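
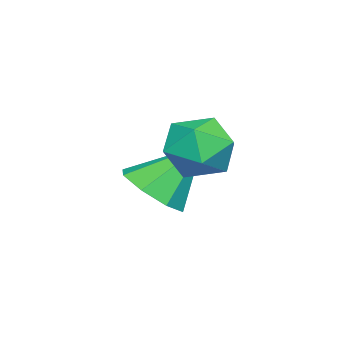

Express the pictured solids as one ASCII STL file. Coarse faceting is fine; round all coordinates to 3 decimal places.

solid 
facet normal 0.345 -0.554 -0.758
outer loop
vertex 1.882 -4.653 -1.243
vertex 1.352 -4.131 -1.866
vertex 2.25 -4.064 -1.506
endloop
endfacet
facet normal 0.561 0.019 0.827
outer loop
vertex 1.882 -4.653 -1.243
vertex 2.25 -4.064 -1.506
vertex 0.728 -3.129 -0.494
endloop
endfacet
facet normal 0.345 -0.555 -0.757
outer loop
vertex 2.25 -4.064 -1.506
vertex 1.352 -4.131 -1.866
vertex 2.092 -3.515 -1.98
endloop
endfacet
facet normal 0.666 0.588 0.459
outer loop
vertex 2.25 -4.064 -1.506
vertex 2.092 -3.515 -1.98
vertex 0.728 -3.129 -0.494
endloop
endfacet
facet normal 0.345 -0.554 -0.758
outer loop
vertex 2.092 -3.515 -1.98
vertex 1.352 -4.131 -1.866
vertex 1.5 -3.327 -2.387
endloop
endfacet
facet normal 0.291 0.957 0.019
outer loop
vertex 2.092 -3.515 -1.98
vertex 1.5 -3.327 -2.387
vertex 0.728 -3.129 -0.494
endloop
endfacet
facet normal 0.344 -0.554 -0.758
outer loop
vertex 1.5 -3.327 -2.387
vertex 1.352 -4.131 -1.866
vertex 0.822 -3.61 -2.488
endloop
endfacet
facet normal -0.344 0.909 -0.235
outer loop
vertex 1.5 -3.327 -2.387
vertex 0.822 -3.61 -2.488
vertex 0.728 -3.129 -0.494
endloop
endfacet
facet normal 0.345 -0.554 -0.758
outer loop
vertex 0.822 -3.61 -2.488
vertex 1.352 -4.131 -1.866
vertex 0.454 -4.199 -2.225
endloop
endfacet
facet normal -0.867 0.473 -0.155
outer loop
vertex 0.822 -3.61 -2.488
vertex 0.454 -4.199 -2.225
vertex 0.728 -3.129 -0.494
endloop
endfacet
facet normal 0.345 -0.554 -0.758
outer loop
vertex 0.454 -4.199 -2.225
vertex 1.352 -4.131 -1.866
vertex 0.612 -4.748 -1.752
endloop
endfacet
facet normal -0.972 -0.096 0.213
outer loop
vertex 0.454 -4.199 -2.225
vertex 0.612 -4.748 -1.752
vertex 0.728 -3.129 -0.494
endloop
endfacet
facet normal 0.345 -0.554 -0.758
outer loop
vertex 0.612 -4.748 -1.752
vertex 1.352 -4.131 -1.866
vertex 1.204 -4.936 -1.345
endloop
endfacet
facet normal -0.597 -0.465 0.654
outer loop
vertex 0.612 -4.748 -1.752
vertex 1.204 -4.936 -1.345
vertex 0.728 -3.129 -0.494
endloop
endfacet
facet normal 0.345 -0.554 -0.758
outer loop
vertex 1.204 -4.936 -1.345
vertex 1.352 -4.131 -1.866
vertex 1.882 -4.653 -1.243
endloop
endfacet
facet normal 0.038 -0.418 0.908
outer loop
vertex 1.204 -4.936 -1.345
vertex 1.882 -4.653 -1.243
vertex 0.728 -3.129 -0.494
endloop
endfacet
facet normal -0.473 -0.857 0.205
outer loop
vertex 2.583 -2.63 0.6
vertex 3.26 -3.112 0.148
vertex 3.343 -2.936 1.074
endloop
endfacet
facet normal -0.594 -0.371 0.714
outer loop
vertex 2.583 -2.63 0.6
vertex 3.343 -2.936 1.074
vertex 2.999 -2.069 1.238
endloop
endfacet
facet normal -0.892 0.201 0.405
outer loop
vertex 2.583 -2.63 0.6
vertex 2.999 -2.069 1.238
vertex 2.705 -1.711 0.413
endloop
endfacet
facet normal -0.954 0.067 -0.292
outer loop
vertex 2.583 -2.63 0.6
vertex 2.705 -1.711 0.413
vertex 2.866 -2.355 -0.26
endloop
endfacet
facet normal -0.695 -0.586 -0.416
outer loop
vertex 2.583 -2.63 0.6
vertex 2.866 -2.355 -0.26
vertex 3.26 -3.112 0.148
endloop
endfacet
facet normal 0.036 -0.172 0.984
outer loop
vertex 2.999 -2.069 1.238
vertex 3.343 -2.936 1.074
vertex 3.934 -2.205 1.18
endloop
endfacet
facet normal 0.233 -0.959 0.161
outer loop
vertex 3.343 -2.936 1.074
vertex 3.26 -3.112 0.148
vertex 4.095 -2.849 0.507
endloop
endfacet
facet normal -0.128 -0.521 -0.844
outer loop
vertex 3.26 -3.112 0.148
vertex 2.866 -2.355 -0.26
vertex 3.801 -2.491 -0.318
endloop
endfacet
facet normal -0.547 0.536 -0.643
outer loop
vertex 2.866 -2.355 -0.26
vertex 2.705 -1.711 0.413
vertex 3.457 -1.624 -0.154
endloop
endfacet
facet normal -0.446 0.752 0.485
outer loop
vertex 2.705 -1.711 0.413
vertex 2.999 -2.069 1.238
vertex 3.54 -1.448 0.772
endloop
endfacet
facet normal 0.954 -0.067 0.292
outer loop
vertex 4.217 -1.93 0.32
vertex 3.934 -2.205 1.18
vertex 4.095 -2.849 0.507
endloop
endfacet
facet normal 0.892 -0.201 -0.405
outer loop
vertex 4.217 -1.93 0.32
vertex 4.095 -2.849 0.507
vertex 3.801 -2.491 -0.318
endloop
endfacet
facet normal 0.594 0.371 -0.714
outer loop
vertex 4.217 -1.93 0.32
vertex 3.801 -2.491 -0.318
vertex 3.457 -1.624 -0.154
endloop
endfacet
facet normal 0.473 0.857 -0.205
outer loop
vertex 4.217 -1.93 0.32
vertex 3.457 -1.624 -0.154
vertex 3.54 -1.448 0.772
endloop
endfacet
facet normal 0.695 0.586 0.416
outer loop
vertex 4.217 -1.93 0.32
vertex 3.54 -1.448 0.772
vertex 3.934 -2.205 1.18
endloop
endfacet
facet normal 0.547 -0.536 0.643
outer loop
vertex 4.095 -2.849 0.507
vertex 3.934 -2.205 1.18
vertex 3.343 -2.936 1.074
endloop
endfacet
facet normal 0.446 -0.752 -0.485
outer loop
vertex 3.801 -2.491 -0.318
vertex 4.095 -2.849 0.507
vertex 3.26 -3.112 0.148
endloop
endfacet
facet normal -0.036 0.172 -0.984
outer loop
vertex 3.457 -1.624 -0.154
vertex 3.801 -2.491 -0.318
vertex 2.866 -2.355 -0.26
endloop
endfacet
facet normal -0.233 0.959 -0.161
outer loop
vertex 3.54 -1.448 0.772
vertex 3.457 -1.624 -0.154
vertex 2.705 -1.711 0.413
endloop
endfacet
facet normal 0.128 0.521 0.844
outer loop
vertex 3.934 -2.205 1.18
vertex 3.54 -1.448 0.772
vertex 2.999 -2.069 1.238
endloop
endfacet

endsolid


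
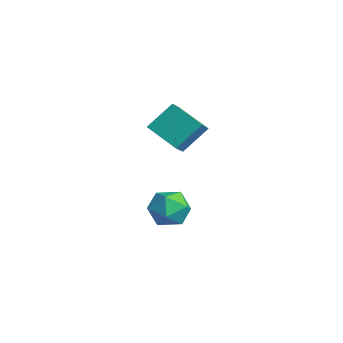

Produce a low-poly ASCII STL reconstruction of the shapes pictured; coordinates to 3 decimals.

solid 
facet normal -0.998 -0.049 0.048
outer loop
vertex -0.872 3.867 -1.789
vertex -0.834 2.719 -2.164
vertex -0.789 2.97 -0.983
endloop
endfacet
facet normal -0.741 0.410 0.532
outer loop
vertex -0.872 3.867 -1.789
vertex -0.789 2.97 -0.983
vertex -0.131 3.975 -0.84
endloop
endfacet
facet normal -0.370 0.910 0.185
outer loop
vertex -0.872 3.867 -1.789
vertex -0.131 3.975 -0.84
vertex 0.23 4.344 -1.933
endloop
endfacet
facet normal -0.397 0.762 -0.511
outer loop
vertex -0.872 3.867 -1.789
vertex 0.23 4.344 -1.933
vertex -0.205 3.568 -2.752
endloop
endfacet
facet normal -0.785 0.169 -0.596
outer loop
vertex -0.872 3.867 -1.789
vertex -0.205 3.568 -2.752
vertex -0.834 2.719 -2.164
endloop
endfacet
facet normal -0.290 0.054 0.955
outer loop
vertex -0.131 3.975 -0.84
vertex -0.789 2.97 -0.983
vertex 0.365 2.892 -0.628
endloop
endfacet
facet normal -0.705 -0.688 0.173
outer loop
vertex -0.789 2.97 -0.983
vertex -0.834 2.719 -2.164
vertex -0.07 2.116 -1.447
endloop
endfacet
facet normal -0.361 -0.336 -0.870
outer loop
vertex -0.834 2.719 -2.164
vertex -0.205 3.568 -2.752
vertex 0.291 2.485 -2.54
endloop
endfacet
facet normal 0.268 0.624 -0.734
outer loop
vertex -0.205 3.568 -2.752
vertex 0.23 4.344 -1.933
vertex 0.949 3.49 -2.397
endloop
endfacet
facet normal 0.312 0.864 0.395
outer loop
vertex 0.23 4.344 -1.933
vertex -0.131 3.975 -0.84
vertex 0.994 3.741 -1.216
endloop
endfacet
facet normal 0.397 -0.762 0.511
outer loop
vertex 1.032 2.593 -1.591
vertex 0.365 2.892 -0.628
vertex -0.07 2.116 -1.447
endloop
endfacet
facet normal 0.370 -0.910 -0.185
outer loop
vertex 1.032 2.593 -1.591
vertex -0.07 2.116 -1.447
vertex 0.291 2.485 -2.54
endloop
endfacet
facet normal 0.741 -0.410 -0.532
outer loop
vertex 1.032 2.593 -1.591
vertex 0.291 2.485 -2.54
vertex 0.949 3.49 -2.397
endloop
endfacet
facet normal 0.998 0.049 -0.048
outer loop
vertex 1.032 2.593 -1.591
vertex 0.949 3.49 -2.397
vertex 0.994 3.741 -1.216
endloop
endfacet
facet normal 0.785 -0.169 0.596
outer loop
vertex 1.032 2.593 -1.591
vertex 0.994 3.741 -1.216
vertex 0.365 2.892 -0.628
endloop
endfacet
facet normal -0.268 -0.624 0.734
outer loop
vertex -0.07 2.116 -1.447
vertex 0.365 2.892 -0.628
vertex -0.789 2.97 -0.983
endloop
endfacet
facet normal -0.312 -0.864 -0.395
outer loop
vertex 0.291 2.485 -2.54
vertex -0.07 2.116 -1.447
vertex -0.834 2.719 -2.164
endloop
endfacet
facet normal 0.290 -0.054 -0.955
outer loop
vertex 0.949 3.49 -2.397
vertex 0.291 2.485 -2.54
vertex -0.205 3.568 -2.752
endloop
endfacet
facet normal 0.705 0.688 -0.173
outer loop
vertex 0.994 3.741 -1.216
vertex 0.949 3.49 -2.397
vertex 0.23 4.344 -1.933
endloop
endfacet
facet normal 0.361 0.336 0.870
outer loop
vertex 0.365 2.892 -0.628
vertex 0.994 3.741 -1.216
vertex -0.131 3.975 -0.84
endloop
endfacet
facet normal -0.865 -0.325 0.381
outer loop
vertex -0.276 3.595 5.261
vertex -0.776 4.209 4.65
vertex -0.342 2.272 3.984
endloop
endfacet
facet normal 0.499 -0.614 0.611
outer loop
vertex 1.416 2.931 3.21
vertex -0.276 3.595 5.261
vertex -0.342 2.272 3.984
endloop
endfacet
facet normal -0.866 -0.325 0.381
outer loop
vertex -0.342 2.272 3.984
vertex -0.776 4.209 4.65
vertex -0.841 2.886 3.373
endloop
endfacet
facet normal -0.036 -0.719 -0.694
outer loop
vertex -0.841 2.886 3.373
vertex 1.416 2.931 3.21
vertex -0.342 2.272 3.984
endloop
endfacet
facet normal 0.036 0.719 0.694
outer loop
vertex -0.276 3.595 5.261
vertex 0.982 4.868 3.876
vertex -0.776 4.209 4.65
endloop
endfacet
facet normal 0.500 -0.614 0.611
outer loop
vertex 1.481 4.254 4.487
vertex -0.276 3.595 5.261
vertex 1.416 2.931 3.21
endloop
endfacet
facet normal 0.036 0.719 0.694
outer loop
vertex 1.481 4.254 4.487
vertex 0.982 4.868 3.876
vertex -0.276 3.595 5.261
endloop
endfacet
facet normal -0.499 0.614 -0.611
outer loop
vertex -0.776 4.209 4.65
vertex 0.982 4.868 3.876
vertex -0.841 2.886 3.373
endloop
endfacet
facet normal -0.036 -0.719 -0.694
outer loop
vertex 0.916 3.545 2.599
vertex 1.416 2.931 3.21
vertex -0.841 2.886 3.373
endloop
endfacet
facet normal -0.499 0.614 -0.611
outer loop
vertex -0.841 2.886 3.373
vertex 0.982 4.868 3.876
vertex 0.916 3.545 2.599
endloop
endfacet
facet normal 0.865 0.325 -0.381
outer loop
vertex 0.916 3.545 2.599
vertex 1.481 4.254 4.487
vertex 1.416 2.931 3.21
endloop
endfacet
facet normal 0.866 0.325 -0.381
outer loop
vertex 0.982 4.868 3.876
vertex 1.481 4.254 4.487
vertex 0.916 3.545 2.599
endloop
endfacet

endsolid


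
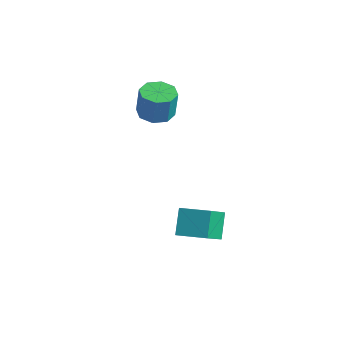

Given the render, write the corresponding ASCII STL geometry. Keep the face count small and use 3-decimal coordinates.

solid 
facet normal -0.123 -0.019 -0.992
outer loop
vertex -1.335 -1.038 2.966
vertex -2.04 -1.696 3.066
vertex -2.005 -0.727 3.043
endloop
endfacet
facet normal 0.413 0.908 -0.070
outer loop
vertex -1.335 -1.038 2.966
vertex -2.005 -0.727 3.043
vertex -1.135 -1.006 4.573
endloop
endfacet
facet normal 0.413 0.908 -0.070
outer loop
vertex -1.135 -1.006 4.573
vertex -2.005 -0.727 3.043
vertex -1.805 -0.695 4.65
endloop
endfacet
facet normal 0.123 0.020 0.992
outer loop
vertex -1.135 -1.006 4.573
vertex -1.805 -0.695 4.65
vertex -1.84 -1.664 4.674
endloop
endfacet
facet normal -0.124 -0.019 -0.992
outer loop
vertex -2.005 -0.727 3.043
vertex -2.04 -1.696 3.066
vertex -2.695 -0.984 3.134
endloop
endfacet
facet normal -0.346 0.938 0.024
outer loop
vertex -2.005 -0.727 3.043
vertex -2.695 -0.984 3.134
vertex -1.805 -0.695 4.65
endloop
endfacet
facet normal -0.346 0.938 0.024
outer loop
vertex -1.805 -0.695 4.65
vertex -2.695 -0.984 3.134
vertex -2.495 -0.952 4.741
endloop
endfacet
facet normal 0.123 0.020 0.992
outer loop
vertex -1.805 -0.695 4.65
vertex -2.495 -0.952 4.741
vertex -1.84 -1.664 4.674
endloop
endfacet
facet normal -0.123 -0.019 -0.992
outer loop
vertex -2.695 -0.984 3.134
vertex -2.04 -1.696 3.066
vertex -3.002 -1.658 3.185
endloop
endfacet
facet normal -0.902 0.419 0.104
outer loop
vertex -2.695 -0.984 3.134
vertex -3.002 -1.658 3.185
vertex -2.495 -0.952 4.741
endloop
endfacet
facet normal -0.902 0.419 0.104
outer loop
vertex -2.495 -0.952 4.741
vertex -3.002 -1.658 3.185
vertex -2.802 -1.626 4.793
endloop
endfacet
facet normal 0.124 0.020 0.992
outer loop
vertex -2.495 -0.952 4.741
vertex -2.802 -1.626 4.793
vertex -1.84 -1.664 4.674
endloop
endfacet
facet normal -0.124 -0.020 -0.992
outer loop
vertex -3.002 -1.658 3.185
vertex -2.04 -1.696 3.066
vertex -2.745 -2.354 3.167
endloop
endfacet
facet normal -0.930 -0.347 0.123
outer loop
vertex -3.002 -1.658 3.185
vertex -2.745 -2.354 3.167
vertex -2.802 -1.626 4.793
endloop
endfacet
facet normal -0.930 -0.347 0.123
outer loop
vertex -2.802 -1.626 4.793
vertex -2.745 -2.354 3.167
vertex -2.545 -2.322 4.774
endloop
endfacet
facet normal 0.123 0.019 0.992
outer loop
vertex -2.802 -1.626 4.793
vertex -2.545 -2.322 4.774
vertex -1.84 -1.664 4.674
endloop
endfacet
facet normal -0.123 -0.020 -0.992
outer loop
vertex -2.745 -2.354 3.167
vertex -2.04 -1.696 3.066
vertex -2.075 -2.665 3.09
endloop
endfacet
facet normal -0.413 -0.908 0.070
outer loop
vertex -2.745 -2.354 3.167
vertex -2.075 -2.665 3.09
vertex -2.545 -2.322 4.774
endloop
endfacet
facet normal -0.413 -0.908 0.070
outer loop
vertex -2.545 -2.322 4.774
vertex -2.075 -2.665 3.09
vertex -1.875 -2.633 4.697
endloop
endfacet
facet normal 0.123 0.019 0.992
outer loop
vertex -2.545 -2.322 4.774
vertex -1.875 -2.633 4.697
vertex -1.84 -1.664 4.674
endloop
endfacet
facet normal -0.123 -0.020 -0.992
outer loop
vertex -2.075 -2.665 3.09
vertex -2.04 -1.696 3.066
vertex -1.385 -2.408 2.999
endloop
endfacet
facet normal 0.346 -0.938 -0.024
outer loop
vertex -2.075 -2.665 3.09
vertex -1.385 -2.408 2.999
vertex -1.875 -2.633 4.697
endloop
endfacet
facet normal 0.346 -0.938 -0.024
outer loop
vertex -1.875 -2.633 4.697
vertex -1.385 -2.408 2.999
vertex -1.185 -2.376 4.606
endloop
endfacet
facet normal 0.124 0.019 0.992
outer loop
vertex -1.875 -2.633 4.697
vertex -1.185 -2.376 4.606
vertex -1.84 -1.664 4.674
endloop
endfacet
facet normal -0.124 -0.020 -0.992
outer loop
vertex -1.385 -2.408 2.999
vertex -2.04 -1.696 3.066
vertex -1.078 -1.734 2.947
endloop
endfacet
facet normal 0.902 -0.419 -0.104
outer loop
vertex -1.385 -2.408 2.999
vertex -1.078 -1.734 2.947
vertex -1.185 -2.376 4.606
endloop
endfacet
facet normal 0.902 -0.419 -0.104
outer loop
vertex -1.185 -2.376 4.606
vertex -1.078 -1.734 2.947
vertex -0.878 -1.702 4.555
endloop
endfacet
facet normal 0.123 0.019 0.992
outer loop
vertex -1.185 -2.376 4.606
vertex -0.878 -1.702 4.555
vertex -1.84 -1.664 4.674
endloop
endfacet
facet normal -0.123 -0.019 -0.992
outer loop
vertex -1.078 -1.734 2.947
vertex -2.04 -1.696 3.066
vertex -1.335 -1.038 2.966
endloop
endfacet
facet normal 0.930 0.347 -0.123
outer loop
vertex -1.078 -1.734 2.947
vertex -1.335 -1.038 2.966
vertex -0.878 -1.702 4.555
endloop
endfacet
facet normal 0.930 0.347 -0.123
outer loop
vertex -0.878 -1.702 4.555
vertex -1.335 -1.038 2.966
vertex -1.135 -1.006 4.573
endloop
endfacet
facet normal 0.124 0.020 0.992
outer loop
vertex -0.878 -1.702 4.555
vertex -1.135 -1.006 4.573
vertex -1.84 -1.664 4.674
endloop
endfacet
facet normal -0.441 0.505 0.742
outer loop
vertex 2.993 -4.299 0.431
vertex 4.368 -3.508 0.709
vertex 2.478 -2.979 -0.774
endloop
endfacet
facet normal -0.854 -0.491 -0.173
outer loop
vertex 3.152 -3.752 -1.909
vertex 2.993 -4.299 0.431
vertex 2.478 -2.979 -0.774
endloop
endfacet
facet normal -0.441 0.505 0.742
outer loop
vertex 2.478 -2.979 -0.774
vertex 4.368 -3.508 0.709
vertex 3.852 -2.188 -0.496
endloop
endfacet
facet normal -0.277 0.709 -0.648
outer loop
vertex 3.852 -2.188 -0.496
vertex 3.152 -3.752 -1.909
vertex 2.478 -2.979 -0.774
endloop
endfacet
facet normal 0.277 -0.710 0.648
outer loop
vertex 2.993 -4.299 0.431
vertex 5.042 -4.281 -0.426
vertex 4.368 -3.508 0.709
endloop
endfacet
facet normal -0.854 -0.491 -0.173
outer loop
vertex 3.668 -5.072 -0.704
vertex 2.993 -4.299 0.431
vertex 3.152 -3.752 -1.909
endloop
endfacet
facet normal 0.277 -0.709 0.648
outer loop
vertex 3.668 -5.072 -0.704
vertex 5.042 -4.281 -0.426
vertex 2.993 -4.299 0.431
endloop
endfacet
facet normal 0.854 0.491 0.172
outer loop
vertex 4.368 -3.508 0.709
vertex 5.042 -4.281 -0.426
vertex 3.852 -2.188 -0.496
endloop
endfacet
facet normal -0.277 0.709 -0.648
outer loop
vertex 4.527 -2.961 -1.631
vertex 3.152 -3.752 -1.909
vertex 3.852 -2.188 -0.496
endloop
endfacet
facet normal 0.854 0.491 0.173
outer loop
vertex 3.852 -2.188 -0.496
vertex 5.042 -4.281 -0.426
vertex 4.527 -2.961 -1.631
endloop
endfacet
facet normal 0.441 -0.505 -0.742
outer loop
vertex 4.527 -2.961 -1.631
vertex 3.668 -5.072 -0.704
vertex 3.152 -3.752 -1.909
endloop
endfacet
facet normal 0.441 -0.505 -0.742
outer loop
vertex 5.042 -4.281 -0.426
vertex 3.668 -5.072 -0.704
vertex 4.527 -2.961 -1.631
endloop
endfacet

endsolid


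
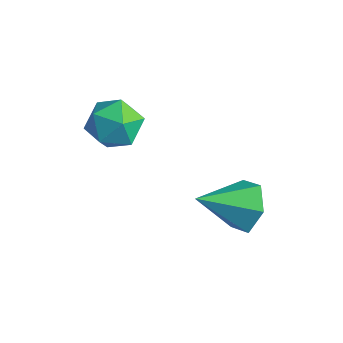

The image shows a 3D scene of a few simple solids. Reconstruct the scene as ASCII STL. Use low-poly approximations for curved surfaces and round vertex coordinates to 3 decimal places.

solid 
facet normal 0.345 0.794 -0.501
outer loop
vertex 3.742 2.368 -1.532
vertex 2.968 2.938 -1.161
vertex 3.857 2.878 -0.644
endloop
endfacet
facet normal 0.705 -0.650 0.282
outer loop
vertex 3.742 2.368 -1.532
vertex 3.857 2.878 -0.644
vertex 2.292 1.382 -0.179
endloop
endfacet
facet normal 0.345 0.794 -0.501
outer loop
vertex 3.857 2.878 -0.644
vertex 2.968 2.938 -1.161
vertex 3.083 3.448 -0.274
endloop
endfacet
facet normal 0.369 -0.099 0.924
outer loop
vertex 3.857 2.878 -0.644
vertex 3.083 3.448 -0.274
vertex 2.292 1.382 -0.179
endloop
endfacet
facet normal 0.344 0.794 -0.501
outer loop
vertex 3.083 3.448 -0.274
vertex 2.968 2.938 -1.161
vertex 2.194 3.508 -0.79
endloop
endfacet
facet normal -0.478 0.222 0.850
outer loop
vertex 3.083 3.448 -0.274
vertex 2.194 3.508 -0.79
vertex 2.292 1.382 -0.179
endloop
endfacet
facet normal 0.345 0.794 -0.501
outer loop
vertex 2.194 3.508 -0.79
vertex 2.968 2.938 -1.161
vertex 2.079 2.998 -1.678
endloop
endfacet
facet normal -0.991 -0.008 0.133
outer loop
vertex 2.194 3.508 -0.79
vertex 2.079 2.998 -1.678
vertex 2.292 1.382 -0.179
endloop
endfacet
facet normal 0.345 0.794 -0.501
outer loop
vertex 2.079 2.998 -1.678
vertex 2.968 2.938 -1.161
vertex 2.853 2.428 -2.048
endloop
endfacet
facet normal -0.655 -0.559 -0.509
outer loop
vertex 2.079 2.998 -1.678
vertex 2.853 2.428 -2.048
vertex 2.292 1.382 -0.179
endloop
endfacet
facet normal 0.344 0.794 -0.501
outer loop
vertex 2.853 2.428 -2.048
vertex 2.968 2.938 -1.161
vertex 3.742 2.368 -1.532
endloop
endfacet
facet normal 0.193 -0.880 -0.435
outer loop
vertex 2.853 2.428 -2.048
vertex 3.742 2.368 -1.532
vertex 2.292 1.382 -0.179
endloop
endfacet
facet normal -0.552 -0.073 0.831
outer loop
vertex -1.44 0.475 2.554
vertex -0.757 -0.204 2.948
vertex -0.635 0.815 3.119
endloop
endfacet
facet normal -0.619 0.573 0.537
outer loop
vertex -1.44 0.475 2.554
vertex -0.635 0.815 3.119
vertex -0.915 1.323 2.254
endloop
endfacet
facet normal -0.863 0.489 -0.129
outer loop
vertex -1.44 0.475 2.554
vertex -0.915 1.323 2.254
vertex -1.21 0.616 1.548
endloop
endfacet
facet normal -0.947 -0.209 -0.246
outer loop
vertex -1.44 0.475 2.554
vertex -1.21 0.616 1.548
vertex -1.113 -0.327 1.977
endloop
endfacet
facet normal -0.754 -0.557 0.347
outer loop
vertex -1.44 0.475 2.554
vertex -1.113 -0.327 1.977
vertex -0.757 -0.204 2.948
endloop
endfacet
facet normal 0.031 0.866 0.499
outer loop
vertex -0.915 1.323 2.254
vertex -0.635 0.815 3.119
vertex 0.093 1.167 2.463
endloop
endfacet
facet normal 0.139 -0.180 0.974
outer loop
vertex -0.635 0.815 3.119
vertex -0.757 -0.204 2.948
vertex 0.19 0.224 2.892
endloop
endfacet
facet normal -0.189 -0.963 0.191
outer loop
vertex -0.757 -0.204 2.948
vertex -1.113 -0.327 1.977
vertex -0.105 -0.483 2.186
endloop
endfacet
facet normal -0.499 -0.401 -0.769
outer loop
vertex -1.113 -0.327 1.977
vertex -1.21 0.616 1.548
vertex -0.385 0.025 1.321
endloop
endfacet
facet normal -0.364 0.730 -0.579
outer loop
vertex -1.21 0.616 1.548
vertex -0.915 1.323 2.254
vertex -0.263 1.044 1.492
endloop
endfacet
facet normal 0.947 0.209 0.246
outer loop
vertex 0.42 0.365 1.886
vertex 0.093 1.167 2.463
vertex 0.19 0.224 2.892
endloop
endfacet
facet normal 0.863 -0.489 0.129
outer loop
vertex 0.42 0.365 1.886
vertex 0.19 0.224 2.892
vertex -0.105 -0.483 2.186
endloop
endfacet
facet normal 0.619 -0.573 -0.537
outer loop
vertex 0.42 0.365 1.886
vertex -0.105 -0.483 2.186
vertex -0.385 0.025 1.321
endloop
endfacet
facet normal 0.552 0.073 -0.831
outer loop
vertex 0.42 0.365 1.886
vertex -0.385 0.025 1.321
vertex -0.263 1.044 1.492
endloop
endfacet
facet normal 0.754 0.557 -0.347
outer loop
vertex 0.42 0.365 1.886
vertex -0.263 1.044 1.492
vertex 0.093 1.167 2.463
endloop
endfacet
facet normal 0.499 0.401 0.769
outer loop
vertex 0.19 0.224 2.892
vertex 0.093 1.167 2.463
vertex -0.635 0.815 3.119
endloop
endfacet
facet normal 0.364 -0.730 0.579
outer loop
vertex -0.105 -0.483 2.186
vertex 0.19 0.224 2.892
vertex -0.757 -0.204 2.948
endloop
endfacet
facet normal -0.031 -0.866 -0.499
outer loop
vertex -0.385 0.025 1.321
vertex -0.105 -0.483 2.186
vertex -1.113 -0.327 1.977
endloop
endfacet
facet normal -0.139 0.180 -0.974
outer loop
vertex -0.263 1.044 1.492
vertex -0.385 0.025 1.321
vertex -1.21 0.616 1.548
endloop
endfacet
facet normal 0.189 0.963 -0.191
outer loop
vertex 0.093 1.167 2.463
vertex -0.263 1.044 1.492
vertex -0.915 1.323 2.254
endloop
endfacet

endsolid


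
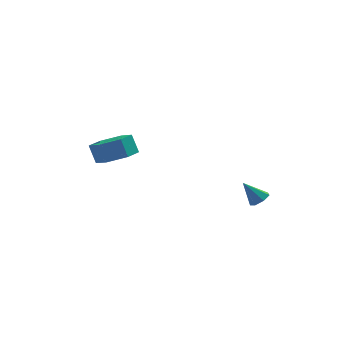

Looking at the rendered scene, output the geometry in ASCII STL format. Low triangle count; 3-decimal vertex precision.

solid 
facet normal 0.275 -0.332 -0.902
outer loop
vertex -1.201 2.314 2.054
vertex -2.245 2.302 1.74
vertex -1.641 3.198 1.594
endloop
endfacet
facet normal 0.872 0.481 0.089
outer loop
vertex -1.201 2.314 2.054
vertex -1.641 3.198 1.594
vertex -1.512 2.689 3.074
endloop
endfacet
facet normal 0.873 0.480 0.089
outer loop
vertex -1.512 2.689 3.074
vertex -1.641 3.198 1.594
vertex -1.952 3.574 2.613
endloop
endfacet
facet normal -0.275 0.333 0.902
outer loop
vertex -1.512 2.689 3.074
vertex -1.952 3.574 2.613
vertex -2.555 2.678 2.76
endloop
endfacet
facet normal 0.275 -0.332 -0.902
outer loop
vertex -1.641 3.198 1.594
vertex -2.245 2.302 1.74
vertex -2.685 3.187 1.28
endloop
endfacet
facet normal 0.087 0.943 -0.321
outer loop
vertex -1.641 3.198 1.594
vertex -2.685 3.187 1.28
vertex -1.952 3.574 2.613
endloop
endfacet
facet normal 0.085 0.943 -0.321
outer loop
vertex -1.952 3.574 2.613
vertex -2.685 3.187 1.28
vertex -2.996 3.562 2.3
endloop
endfacet
facet normal -0.274 0.333 0.902
outer loop
vertex -1.952 3.574 2.613
vertex -2.996 3.562 2.3
vertex -2.555 2.678 2.76
endloop
endfacet
facet normal 0.275 -0.332 -0.902
outer loop
vertex -2.685 3.187 1.28
vertex -2.245 2.302 1.74
vertex -3.288 2.291 1.426
endloop
endfacet
facet normal -0.786 0.462 -0.410
outer loop
vertex -2.685 3.187 1.28
vertex -3.288 2.291 1.426
vertex -2.996 3.562 2.3
endloop
endfacet
facet normal -0.786 0.462 -0.410
outer loop
vertex -2.996 3.562 2.3
vertex -3.288 2.291 1.426
vertex -3.599 2.666 2.446
endloop
endfacet
facet normal -0.275 0.332 0.902
outer loop
vertex -2.996 3.562 2.3
vertex -3.599 2.666 2.446
vertex -2.555 2.678 2.76
endloop
endfacet
facet normal 0.275 -0.333 -0.902
outer loop
vertex -3.288 2.291 1.426
vertex -2.245 2.302 1.74
vertex -2.848 1.406 1.887
endloop
endfacet
facet normal -0.872 -0.480 -0.089
outer loop
vertex -3.288 2.291 1.426
vertex -2.848 1.406 1.887
vertex -3.599 2.666 2.446
endloop
endfacet
facet normal -0.872 -0.481 -0.089
outer loop
vertex -3.599 2.666 2.446
vertex -2.848 1.406 1.887
vertex -3.159 1.782 2.906
endloop
endfacet
facet normal -0.275 0.332 0.902
outer loop
vertex -3.599 2.666 2.446
vertex -3.159 1.782 2.906
vertex -2.555 2.678 2.76
endloop
endfacet
facet normal 0.274 -0.333 -0.902
outer loop
vertex -2.848 1.406 1.887
vertex -2.245 2.302 1.74
vertex -1.804 1.418 2.2
endloop
endfacet
facet normal -0.086 -0.943 0.322
outer loop
vertex -2.848 1.406 1.887
vertex -1.804 1.418 2.2
vertex -3.159 1.782 2.906
endloop
endfacet
facet normal -0.086 -0.943 0.320
outer loop
vertex -3.159 1.782 2.906
vertex -1.804 1.418 2.2
vertex -2.115 1.793 3.22
endloop
endfacet
facet normal -0.275 0.332 0.902
outer loop
vertex -3.159 1.782 2.906
vertex -2.115 1.793 3.22
vertex -2.555 2.678 2.76
endloop
endfacet
facet normal 0.275 -0.332 -0.902
outer loop
vertex -1.804 1.418 2.2
vertex -2.245 2.302 1.74
vertex -1.201 2.314 2.054
endloop
endfacet
facet normal 0.786 -0.462 0.410
outer loop
vertex -1.804 1.418 2.2
vertex -1.201 2.314 2.054
vertex -2.115 1.793 3.22
endloop
endfacet
facet normal 0.786 -0.462 0.410
outer loop
vertex -2.115 1.793 3.22
vertex -1.201 2.314 2.054
vertex -1.512 2.689 3.074
endloop
endfacet
facet normal -0.275 0.332 0.902
outer loop
vertex -2.115 1.793 3.22
vertex -1.512 2.689 3.074
vertex -2.555 2.678 2.76
endloop
endfacet
facet normal 0.599 -0.171 -0.783
outer loop
vertex 4.327 -2.77 1.62
vertex 3.912 -3.069 1.368
vertex 4.022 -2.511 1.33
endloop
endfacet
facet normal 0.251 0.838 0.484
outer loop
vertex 4.327 -2.77 1.62
vertex 4.022 -2.511 1.33
vertex 3.148 -2.851 2.372
endloop
endfacet
facet normal 0.595 -0.171 -0.785
outer loop
vertex 4.022 -2.511 1.33
vertex 3.912 -3.069 1.368
vertex 3.633 -2.672 1.07
endloop
endfacet
facet normal -0.375 0.927 -0.012
outer loop
vertex 4.022 -2.511 1.33
vertex 3.633 -2.672 1.07
vertex 3.148 -2.851 2.372
endloop
endfacet
facet normal 0.597 -0.169 -0.784
outer loop
vertex 3.633 -2.672 1.07
vertex 3.912 -3.069 1.368
vertex 3.455 -3.132 1.034
endloop
endfacet
facet normal -0.888 0.365 -0.280
outer loop
vertex 3.633 -2.672 1.07
vertex 3.455 -3.132 1.034
vertex 3.148 -2.851 2.372
endloop
endfacet
facet normal 0.597 -0.170 -0.784
outer loop
vertex 3.455 -3.132 1.034
vertex 3.912 -3.069 1.368
vertex 3.621 -3.545 1.25
endloop
endfacet
facet normal -0.899 -0.423 -0.117
outer loop
vertex 3.455 -3.132 1.034
vertex 3.621 -3.545 1.25
vertex 3.148 -2.851 2.372
endloop
endfacet
facet normal 0.597 -0.171 -0.784
outer loop
vertex 3.621 -3.545 1.25
vertex 3.912 -3.069 1.368
vertex 4.007 -3.599 1.556
endloop
endfacet
facet normal -0.399 -0.845 0.355
outer loop
vertex 3.621 -3.545 1.25
vertex 4.007 -3.599 1.556
vertex 3.148 -2.851 2.372
endloop
endfacet
facet normal 0.597 -0.171 -0.784
outer loop
vertex 4.007 -3.599 1.556
vertex 3.912 -3.069 1.368
vertex 4.321 -3.254 1.72
endloop
endfacet
facet normal 0.233 -0.582 0.779
outer loop
vertex 4.007 -3.599 1.556
vertex 4.321 -3.254 1.72
vertex 3.148 -2.851 2.372
endloop
endfacet
facet normal 0.598 -0.169 -0.784
outer loop
vertex 4.321 -3.254 1.72
vertex 3.912 -3.069 1.368
vertex 4.327 -2.77 1.62
endloop
endfacet
facet normal 0.522 0.166 0.836
outer loop
vertex 4.321 -3.254 1.72
vertex 4.327 -2.77 1.62
vertex 3.148 -2.851 2.372
endloop
endfacet

endsolid


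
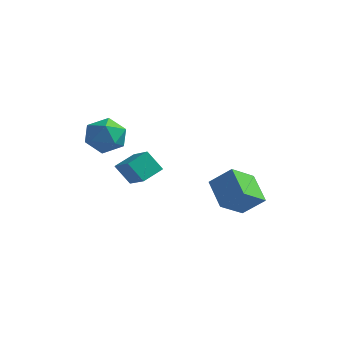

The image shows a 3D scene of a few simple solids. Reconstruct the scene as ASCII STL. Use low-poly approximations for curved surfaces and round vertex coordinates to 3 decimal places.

solid 
facet normal -0.574 -0.160 0.803
outer loop
vertex -1.725 -1.533 0.146
vertex -3.107 -0.757 -0.687
vertex -2.086 -2.704 -0.345
endloop
endfacet
facet normal 0.772 -0.433 0.466
outer loop
vertex -1.293 -2.483 -1.453
vertex -1.725 -1.533 0.146
vertex -2.086 -2.704 -0.345
endloop
endfacet
facet normal -0.575 -0.160 0.802
outer loop
vertex -2.086 -2.704 -0.345
vertex -3.107 -0.757 -0.687
vertex -3.467 -1.928 -1.179
endloop
endfacet
facet normal -0.273 -0.887 -0.373
outer loop
vertex -3.467 -1.928 -1.179
vertex -1.293 -2.483 -1.453
vertex -2.086 -2.704 -0.345
endloop
endfacet
facet normal 0.273 0.887 0.373
outer loop
vertex -1.725 -1.533 0.146
vertex -2.314 -0.536 -1.795
vertex -3.107 -0.757 -0.687
endloop
endfacet
facet normal 0.772 -0.433 0.466
outer loop
vertex -0.933 -1.312 -0.961
vertex -1.725 -1.533 0.146
vertex -1.293 -2.483 -1.453
endloop
endfacet
facet normal 0.273 0.887 0.373
outer loop
vertex -0.933 -1.312 -0.961
vertex -2.314 -0.536 -1.795
vertex -1.725 -1.533 0.146
endloop
endfacet
facet normal -0.772 0.433 -0.466
outer loop
vertex -3.107 -0.757 -0.687
vertex -2.314 -0.536 -1.795
vertex -3.467 -1.928 -1.179
endloop
endfacet
facet normal -0.273 -0.887 -0.373
outer loop
vertex -2.675 -1.707 -2.286
vertex -1.293 -2.483 -1.453
vertex -3.467 -1.928 -1.179
endloop
endfacet
facet normal -0.772 0.433 -0.466
outer loop
vertex -3.467 -1.928 -1.179
vertex -2.314 -0.536 -1.795
vertex -2.675 -1.707 -2.286
endloop
endfacet
facet normal 0.574 0.161 -0.803
outer loop
vertex -2.675 -1.707 -2.286
vertex -0.933 -1.312 -0.961
vertex -1.293 -2.483 -1.453
endloop
endfacet
facet normal 0.574 0.160 -0.803
outer loop
vertex -2.314 -0.536 -1.795
vertex -0.933 -1.312 -0.961
vertex -2.675 -1.707 -2.286
endloop
endfacet
facet normal -0.702 -0.265 -0.661
outer loop
vertex 3.156 -2.395 -2.052
vertex 1.881 -1.46 -1.072
vertex 3.505 -0.905 -3.019
endloop
endfacet
facet normal 0.685 -0.503 -0.527
outer loop
vertex 4.579 -0.5 -2.008
vertex 3.156 -2.395 -2.052
vertex 3.505 -0.905 -3.019
endloop
endfacet
facet normal -0.702 -0.265 -0.661
outer loop
vertex 3.505 -0.905 -3.019
vertex 1.881 -1.46 -1.072
vertex 2.23 0.029 -2.04
endloop
endfacet
facet normal 0.193 0.823 -0.534
outer loop
vertex 2.23 0.029 -2.04
vertex 4.579 -0.5 -2.008
vertex 3.505 -0.905 -3.019
endloop
endfacet
facet normal -0.193 -0.823 0.534
outer loop
vertex 3.156 -2.395 -2.052
vertex 2.955 -1.055 -0.061
vertex 1.881 -1.46 -1.072
endloop
endfacet
facet normal 0.686 -0.503 -0.526
outer loop
vertex 4.23 -1.989 -1.04
vertex 3.156 -2.395 -2.052
vertex 4.579 -0.5 -2.008
endloop
endfacet
facet normal -0.192 -0.823 0.534
outer loop
vertex 4.23 -1.989 -1.04
vertex 2.955 -1.055 -0.061
vertex 3.156 -2.395 -2.052
endloop
endfacet
facet normal -0.685 0.503 0.527
outer loop
vertex 1.881 -1.46 -1.072
vertex 2.955 -1.055 -0.061
vertex 2.23 0.029 -2.04
endloop
endfacet
facet normal 0.193 0.823 -0.535
outer loop
vertex 3.304 0.435 -1.028
vertex 4.579 -0.5 -2.008
vertex 2.23 0.029 -2.04
endloop
endfacet
facet normal -0.686 0.502 0.526
outer loop
vertex 2.23 0.029 -2.04
vertex 2.955 -1.055 -0.061
vertex 3.304 0.435 -1.028
endloop
endfacet
facet normal 0.702 0.265 0.661
outer loop
vertex 3.304 0.435 -1.028
vertex 4.23 -1.989 -1.04
vertex 4.579 -0.5 -2.008
endloop
endfacet
facet normal 0.702 0.265 0.661
outer loop
vertex 2.955 -1.055 -0.061
vertex 4.23 -1.989 -1.04
vertex 3.304 0.435 -1.028
endloop
endfacet
facet normal -0.714 0.236 0.659
outer loop
vertex -3.628 -3.213 1.943
vertex -3.42 -4.225 2.531
vertex -2.827 -3.237 2.82
endloop
endfacet
facet normal -0.407 0.824 0.395
outer loop
vertex -3.628 -3.213 1.943
vertex -2.827 -3.237 2.82
vertex -2.594 -2.642 1.819
endloop
endfacet
facet normal -0.487 0.814 -0.315
outer loop
vertex -3.628 -3.213 1.943
vertex -2.594 -2.642 1.819
vertex -3.043 -3.262 0.91
endloop
endfacet
facet normal -0.844 0.220 -0.489
outer loop
vertex -3.628 -3.213 1.943
vertex -3.043 -3.262 0.91
vertex -3.553 -4.24 1.35
endloop
endfacet
facet normal -0.984 -0.137 0.113
outer loop
vertex -3.628 -3.213 1.943
vertex -3.553 -4.24 1.35
vertex -3.42 -4.225 2.531
endloop
endfacet
facet normal 0.290 0.791 0.538
outer loop
vertex -2.594 -2.642 1.819
vertex -2.827 -3.237 2.82
vertex -1.747 -3.3 2.33
endloop
endfacet
facet normal -0.206 -0.159 0.966
outer loop
vertex -2.827 -3.237 2.82
vertex -3.42 -4.225 2.531
vertex -2.257 -4.278 2.77
endloop
endfacet
facet normal -0.642 -0.762 0.082
outer loop
vertex -3.42 -4.225 2.531
vertex -3.553 -4.24 1.35
vertex -2.706 -4.898 1.861
endloop
endfacet
facet normal -0.415 -0.184 -0.891
outer loop
vertex -3.553 -4.24 1.35
vertex -3.043 -3.262 0.91
vertex -2.473 -4.303 0.86
endloop
endfacet
facet normal 0.161 0.777 -0.609
outer loop
vertex -3.043 -3.262 0.91
vertex -2.594 -2.642 1.819
vertex -1.88 -3.315 1.149
endloop
endfacet
facet normal 0.844 -0.220 0.489
outer loop
vertex -1.672 -4.327 1.737
vertex -1.747 -3.3 2.33
vertex -2.257 -4.278 2.77
endloop
endfacet
facet normal 0.487 -0.814 0.315
outer loop
vertex -1.672 -4.327 1.737
vertex -2.257 -4.278 2.77
vertex -2.706 -4.898 1.861
endloop
endfacet
facet normal 0.407 -0.824 -0.395
outer loop
vertex -1.672 -4.327 1.737
vertex -2.706 -4.898 1.861
vertex -2.473 -4.303 0.86
endloop
endfacet
facet normal 0.714 -0.236 -0.659
outer loop
vertex -1.672 -4.327 1.737
vertex -2.473 -4.303 0.86
vertex -1.88 -3.315 1.149
endloop
endfacet
facet normal 0.984 0.137 -0.113
outer loop
vertex -1.672 -4.327 1.737
vertex -1.88 -3.315 1.149
vertex -1.747 -3.3 2.33
endloop
endfacet
facet normal 0.415 0.184 0.891
outer loop
vertex -2.257 -4.278 2.77
vertex -1.747 -3.3 2.33
vertex -2.827 -3.237 2.82
endloop
endfacet
facet normal -0.161 -0.777 0.609
outer loop
vertex -2.706 -4.898 1.861
vertex -2.257 -4.278 2.77
vertex -3.42 -4.225 2.531
endloop
endfacet
facet normal -0.290 -0.791 -0.538
outer loop
vertex -2.473 -4.303 0.86
vertex -2.706 -4.898 1.861
vertex -3.553 -4.24 1.35
endloop
endfacet
facet normal 0.206 0.159 -0.966
outer loop
vertex -1.88 -3.315 1.149
vertex -2.473 -4.303 0.86
vertex -3.043 -3.262 0.91
endloop
endfacet
facet normal 0.642 0.762 -0.082
outer loop
vertex -1.747 -3.3 2.33
vertex -1.88 -3.315 1.149
vertex -2.594 -2.642 1.819
endloop
endfacet

endsolid


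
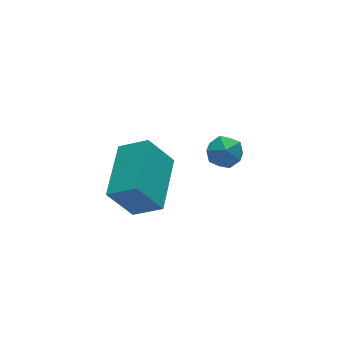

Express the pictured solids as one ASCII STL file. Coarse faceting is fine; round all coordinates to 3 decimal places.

solid 
facet normal -0.794 -0.420 0.440
outer loop
vertex -0.758 3.198 -2.667
vertex -0.635 2.575 -3.04
vertex -0.324 2.677 -2.381
endloop
endfacet
facet normal -0.493 0.066 0.868
outer loop
vertex -0.758 3.198 -2.667
vertex -0.324 2.677 -2.381
vertex -0.133 3.385 -2.326
endloop
endfacet
facet normal -0.494 0.692 0.526
outer loop
vertex -0.758 3.198 -2.667
vertex -0.133 3.385 -2.326
vertex -0.326 3.722 -2.951
endloop
endfacet
facet normal -0.796 0.594 -0.115
outer loop
vertex -0.758 3.198 -2.667
vertex -0.326 3.722 -2.951
vertex -0.636 3.221 -3.393
endloop
endfacet
facet normal -0.981 -0.093 -0.168
outer loop
vertex -0.758 3.198 -2.667
vertex -0.636 3.221 -3.393
vertex -0.635 2.575 -3.04
endloop
endfacet
facet normal 0.184 -0.125 0.975
outer loop
vertex -0.133 3.385 -2.326
vertex -0.324 2.677 -2.381
vertex 0.376 2.879 -2.487
endloop
endfacet
facet normal -0.301 -0.911 0.283
outer loop
vertex -0.324 2.677 -2.381
vertex -0.635 2.575 -3.04
vertex 0.066 2.378 -2.929
endloop
endfacet
facet normal -0.603 -0.383 -0.700
outer loop
vertex -0.635 2.575 -3.04
vertex -0.636 3.221 -3.393
vertex -0.127 2.715 -3.554
endloop
endfacet
facet normal -0.303 0.729 -0.614
outer loop
vertex -0.636 3.221 -3.393
vertex -0.326 3.722 -2.951
vertex 0.064 3.423 -3.499
endloop
endfacet
facet normal 0.183 0.888 0.422
outer loop
vertex -0.326 3.722 -2.951
vertex -0.133 3.385 -2.326
vertex 0.375 3.525 -2.84
endloop
endfacet
facet normal 0.796 -0.594 0.115
outer loop
vertex 0.498 2.902 -3.213
vertex 0.376 2.879 -2.487
vertex 0.066 2.378 -2.929
endloop
endfacet
facet normal 0.494 -0.692 -0.526
outer loop
vertex 0.498 2.902 -3.213
vertex 0.066 2.378 -2.929
vertex -0.127 2.715 -3.554
endloop
endfacet
facet normal 0.493 -0.066 -0.868
outer loop
vertex 0.498 2.902 -3.213
vertex -0.127 2.715 -3.554
vertex 0.064 3.423 -3.499
endloop
endfacet
facet normal 0.794 0.420 -0.440
outer loop
vertex 0.498 2.902 -3.213
vertex 0.064 3.423 -3.499
vertex 0.375 3.525 -2.84
endloop
endfacet
facet normal 0.981 0.093 0.168
outer loop
vertex 0.498 2.902 -3.213
vertex 0.375 3.525 -2.84
vertex 0.376 2.879 -2.487
endloop
endfacet
facet normal 0.303 -0.729 0.614
outer loop
vertex 0.066 2.378 -2.929
vertex 0.376 2.879 -2.487
vertex -0.324 2.677 -2.381
endloop
endfacet
facet normal -0.183 -0.888 -0.422
outer loop
vertex -0.127 2.715 -3.554
vertex 0.066 2.378 -2.929
vertex -0.635 2.575 -3.04
endloop
endfacet
facet normal -0.184 0.125 -0.975
outer loop
vertex 0.064 3.423 -3.499
vertex -0.127 2.715 -3.554
vertex -0.636 3.221 -3.393
endloop
endfacet
facet normal 0.301 0.911 -0.283
outer loop
vertex 0.375 3.525 -2.84
vertex 0.064 3.423 -3.499
vertex -0.326 3.722 -2.951
endloop
endfacet
facet normal 0.603 0.383 0.700
outer loop
vertex 0.376 2.879 -2.487
vertex 0.375 3.525 -2.84
vertex -0.133 3.385 -2.326
endloop
endfacet
facet normal -0.624 -0.760 -0.183
outer loop
vertex -3.526 1.27 -2.615
vertex -4.301 1.611 -1.388
vertex -4.238 2.012 -3.271
endloop
endfacet
facet normal 0.520 -0.228 -0.823
outer loop
vertex -2.879 3.669 -2.872
vertex -3.526 1.27 -2.615
vertex -4.238 2.012 -3.271
endloop
endfacet
facet normal -0.624 -0.760 -0.183
outer loop
vertex -4.238 2.012 -3.271
vertex -4.301 1.611 -1.388
vertex -5.013 2.353 -2.044
endloop
endfacet
facet normal -0.584 0.608 -0.538
outer loop
vertex -5.013 2.353 -2.044
vertex -2.879 3.669 -2.872
vertex -4.238 2.012 -3.271
endloop
endfacet
facet normal 0.584 -0.608 0.538
outer loop
vertex -3.526 1.27 -2.615
vertex -2.942 3.268 -0.989
vertex -4.301 1.611 -1.388
endloop
endfacet
facet normal 0.520 -0.228 -0.823
outer loop
vertex -2.167 2.927 -2.216
vertex -3.526 1.27 -2.615
vertex -2.879 3.669 -2.872
endloop
endfacet
facet normal 0.584 -0.608 0.538
outer loop
vertex -2.167 2.927 -2.216
vertex -2.942 3.268 -0.989
vertex -3.526 1.27 -2.615
endloop
endfacet
facet normal -0.520 0.228 0.823
outer loop
vertex -4.301 1.611 -1.388
vertex -2.942 3.268 -0.989
vertex -5.013 2.353 -2.044
endloop
endfacet
facet normal -0.584 0.608 -0.538
outer loop
vertex -3.654 4.01 -1.645
vertex -2.879 3.669 -2.872
vertex -5.013 2.353 -2.044
endloop
endfacet
facet normal -0.520 0.228 0.823
outer loop
vertex -5.013 2.353 -2.044
vertex -2.942 3.268 -0.989
vertex -3.654 4.01 -1.645
endloop
endfacet
facet normal 0.624 0.760 0.183
outer loop
vertex -3.654 4.01 -1.645
vertex -2.167 2.927 -2.216
vertex -2.879 3.669 -2.872
endloop
endfacet
facet normal 0.624 0.760 0.183
outer loop
vertex -2.942 3.268 -0.989
vertex -2.167 2.927 -2.216
vertex -3.654 4.01 -1.645
endloop
endfacet

endsolid


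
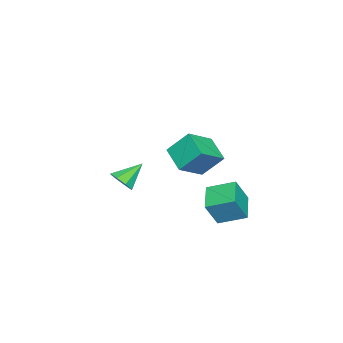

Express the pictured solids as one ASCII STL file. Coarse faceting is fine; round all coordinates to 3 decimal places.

solid 
facet normal -0.902 -0.291 0.318
outer loop
vertex 1.218 2.049 -1.471
vertex 0.895 3.802 -0.784
vertex 0.444 2.577 -3.181
endloop
endfacet
facet normal 0.169 -0.918 -0.360
outer loop
vertex 2.185 3.138 -3.796
vertex 1.218 2.049 -1.471
vertex 0.444 2.577 -3.181
endloop
endfacet
facet normal -0.902 -0.291 0.318
outer loop
vertex 0.444 2.577 -3.181
vertex 0.895 3.802 -0.784
vertex 0.121 4.329 -2.495
endloop
endfacet
facet normal -0.397 0.270 -0.877
outer loop
vertex 0.121 4.329 -2.495
vertex 2.185 3.138 -3.796
vertex 0.444 2.577 -3.181
endloop
endfacet
facet normal 0.397 -0.271 0.877
outer loop
vertex 1.218 2.049 -1.471
vertex 2.636 4.363 -1.399
vertex 0.895 3.802 -0.784
endloop
endfacet
facet normal 0.170 -0.918 -0.359
outer loop
vertex 2.959 2.611 -2.085
vertex 1.218 2.049 -1.471
vertex 2.185 3.138 -3.796
endloop
endfacet
facet normal 0.397 -0.270 0.877
outer loop
vertex 2.959 2.611 -2.085
vertex 2.636 4.363 -1.399
vertex 1.218 2.049 -1.471
endloop
endfacet
facet normal -0.169 0.918 0.359
outer loop
vertex 0.895 3.802 -0.784
vertex 2.636 4.363 -1.399
vertex 0.121 4.329 -2.495
endloop
endfacet
facet normal -0.397 0.271 -0.877
outer loop
vertex 1.862 4.891 -3.109
vertex 2.185 3.138 -3.796
vertex 0.121 4.329 -2.495
endloop
endfacet
facet normal -0.169 0.918 0.360
outer loop
vertex 0.121 4.329 -2.495
vertex 2.636 4.363 -1.399
vertex 1.862 4.891 -3.109
endloop
endfacet
facet normal 0.902 0.291 -0.318
outer loop
vertex 1.862 4.891 -3.109
vertex 2.959 2.611 -2.085
vertex 2.185 3.138 -3.796
endloop
endfacet
facet normal 0.902 0.291 -0.318
outer loop
vertex 2.636 4.363 -1.399
vertex 2.959 2.611 -2.085
vertex 1.862 4.891 -3.109
endloop
endfacet
facet normal 0.633 -0.481 -0.606
outer loop
vertex -0.181 -3.729 -3.174
vertex -0.905 -4.325 -3.458
vertex -0.552 -3.466 -3.77
endloop
endfacet
facet normal 0.270 0.932 0.243
outer loop
vertex -0.181 -3.729 -3.174
vertex -0.552 -3.466 -3.77
vertex -2.135 -3.395 -2.282
endloop
endfacet
facet normal 0.634 -0.481 -0.606
outer loop
vertex -0.552 -3.466 -3.77
vertex -0.905 -4.325 -3.458
vertex -1.13 -3.706 -4.184
endloop
endfacet
facet normal -0.204 0.943 -0.262
outer loop
vertex -0.552 -3.466 -3.77
vertex -1.13 -3.706 -4.184
vertex -2.135 -3.395 -2.282
endloop
endfacet
facet normal 0.634 -0.480 -0.606
outer loop
vertex -1.13 -3.706 -4.184
vertex -0.905 -4.325 -3.458
vertex -1.576 -4.309 -4.173
endloop
endfacet
facet normal -0.716 0.521 -0.464
outer loop
vertex -1.13 -3.706 -4.184
vertex -1.576 -4.309 -4.173
vertex -2.135 -3.395 -2.282
endloop
endfacet
facet normal 0.634 -0.481 -0.606
outer loop
vertex -1.576 -4.309 -4.173
vertex -0.905 -4.325 -3.458
vertex -1.629 -4.921 -3.743
endloop
endfacet
facet normal -0.966 -0.087 -0.243
outer loop
vertex -1.576 -4.309 -4.173
vertex -1.629 -4.921 -3.743
vertex -2.135 -3.395 -2.282
endloop
endfacet
facet normal 0.634 -0.480 -0.607
outer loop
vertex -1.629 -4.921 -3.743
vertex -0.905 -4.325 -3.458
vertex -1.258 -5.185 -3.147
endloop
endfacet
facet normal -0.807 -0.526 0.269
outer loop
vertex -1.629 -4.921 -3.743
vertex -1.258 -5.185 -3.147
vertex -2.135 -3.395 -2.282
endloop
endfacet
facet normal 0.634 -0.480 -0.607
outer loop
vertex -1.258 -5.185 -3.147
vertex -0.905 -4.325 -3.458
vertex -0.68 -4.945 -2.733
endloop
endfacet
facet normal -0.332 -0.537 0.775
outer loop
vertex -1.258 -5.185 -3.147
vertex -0.68 -4.945 -2.733
vertex -2.135 -3.395 -2.282
endloop
endfacet
facet normal 0.634 -0.480 -0.607
outer loop
vertex -0.68 -4.945 -2.733
vertex -0.905 -4.325 -3.458
vertex -0.234 -4.342 -2.744
endloop
endfacet
facet normal 0.180 -0.115 0.977
outer loop
vertex -0.68 -4.945 -2.733
vertex -0.234 -4.342 -2.744
vertex -2.135 -3.395 -2.282
endloop
endfacet
facet normal 0.633 -0.480 -0.607
outer loop
vertex -0.234 -4.342 -2.744
vertex -0.905 -4.325 -3.458
vertex -0.181 -3.729 -3.174
endloop
endfacet
facet normal 0.430 0.493 0.756
outer loop
vertex -0.234 -4.342 -2.744
vertex -0.181 -3.729 -3.174
vertex -2.135 -3.395 -2.282
endloop
endfacet
facet normal -0.626 -0.653 0.426
outer loop
vertex 1.56 1.058 3.104
vertex -0.068 1.897 1.998
vertex 1.893 -0.205 1.656
endloop
endfacet
facet normal 0.761 -0.392 0.517
outer loop
vertex 3.088 1.043 0.842
vertex 1.56 1.058 3.104
vertex 1.893 -0.205 1.656
endloop
endfacet
facet normal -0.626 -0.653 0.426
outer loop
vertex 1.893 -0.205 1.656
vertex -0.068 1.897 1.998
vertex 0.264 0.634 0.55
endloop
endfacet
facet normal 0.171 -0.648 -0.743
outer loop
vertex 0.264 0.634 0.55
vertex 3.088 1.043 0.842
vertex 1.893 -0.205 1.656
endloop
endfacet
facet normal -0.171 0.648 0.743
outer loop
vertex 1.56 1.058 3.104
vertex 1.127 3.145 1.184
vertex -0.068 1.897 1.998
endloop
endfacet
facet normal 0.761 -0.392 0.517
outer loop
vertex 2.756 2.306 2.29
vertex 1.56 1.058 3.104
vertex 3.088 1.043 0.842
endloop
endfacet
facet normal -0.171 0.648 0.743
outer loop
vertex 2.756 2.306 2.29
vertex 1.127 3.145 1.184
vertex 1.56 1.058 3.104
endloop
endfacet
facet normal -0.761 0.392 -0.517
outer loop
vertex -0.068 1.897 1.998
vertex 1.127 3.145 1.184
vertex 0.264 0.634 0.55
endloop
endfacet
facet normal 0.171 -0.648 -0.742
outer loop
vertex 1.46 1.882 -0.264
vertex 3.088 1.043 0.842
vertex 0.264 0.634 0.55
endloop
endfacet
facet normal -0.761 0.392 -0.517
outer loop
vertex 0.264 0.634 0.55
vertex 1.127 3.145 1.184
vertex 1.46 1.882 -0.264
endloop
endfacet
facet normal 0.626 0.653 -0.426
outer loop
vertex 1.46 1.882 -0.264
vertex 2.756 2.306 2.29
vertex 3.088 1.043 0.842
endloop
endfacet
facet normal 0.626 0.653 -0.426
outer loop
vertex 1.127 3.145 1.184
vertex 2.756 2.306 2.29
vertex 1.46 1.882 -0.264
endloop
endfacet

endsolid


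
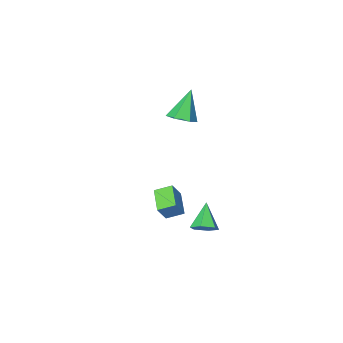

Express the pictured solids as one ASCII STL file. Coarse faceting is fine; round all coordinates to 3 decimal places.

solid 
facet normal 0.388 0.501 -0.774
outer loop
vertex 0.41 3.653 -2.545
vertex -0.009 3.336 -2.96
vertex -0.192 3.915 -2.677
endloop
endfacet
facet normal 0.050 0.539 0.841
outer loop
vertex 0.41 3.653 -2.545
vertex -0.192 3.915 -2.677
vertex -0.591 2.584 -1.8
endloop
endfacet
facet normal 0.388 0.501 -0.774
outer loop
vertex -0.192 3.915 -2.677
vertex -0.009 3.336 -2.96
vertex -0.611 3.597 -3.093
endloop
endfacet
facet normal -0.772 0.495 0.399
outer loop
vertex -0.192 3.915 -2.677
vertex -0.611 3.597 -3.093
vertex -0.591 2.584 -1.8
endloop
endfacet
facet normal 0.388 0.501 -0.774
outer loop
vertex -0.611 3.597 -3.093
vertex -0.009 3.336 -2.96
vertex -0.428 3.018 -3.376
endloop
endfacet
facet normal -0.961 -0.225 -0.161
outer loop
vertex -0.611 3.597 -3.093
vertex -0.428 3.018 -3.376
vertex -0.591 2.584 -1.8
endloop
endfacet
facet normal 0.388 0.501 -0.774
outer loop
vertex -0.428 3.018 -3.376
vertex -0.009 3.336 -2.96
vertex 0.174 2.757 -3.243
endloop
endfacet
facet normal -0.328 -0.901 -0.282
outer loop
vertex -0.428 3.018 -3.376
vertex 0.174 2.757 -3.243
vertex -0.591 2.584 -1.8
endloop
endfacet
facet normal 0.388 0.501 -0.774
outer loop
vertex 0.174 2.757 -3.243
vertex -0.009 3.336 -2.96
vertex 0.593 3.074 -2.828
endloop
endfacet
facet normal 0.492 -0.856 0.158
outer loop
vertex 0.174 2.757 -3.243
vertex 0.593 3.074 -2.828
vertex -0.591 2.584 -1.8
endloop
endfacet
facet normal 0.388 0.501 -0.774
outer loop
vertex 0.593 3.074 -2.828
vertex -0.009 3.336 -2.96
vertex 0.41 3.653 -2.545
endloop
endfacet
facet normal 0.681 -0.136 0.719
outer loop
vertex 0.593 3.074 -2.828
vertex 0.41 3.653 -2.545
vertex -0.591 2.584 -1.8
endloop
endfacet
facet normal 0.382 0.138 -0.914
outer loop
vertex -0.189 -0.227 2.692
vertex -0.772 0.191 2.511
vertex -0.17 0.503 2.81
endloop
endfacet
facet normal 0.738 -0.126 0.662
outer loop
vertex -0.189 -0.227 2.692
vertex -0.17 0.503 2.81
vertex -1.448 -0.051 4.129
endloop
endfacet
facet normal 0.383 0.138 -0.914
outer loop
vertex -0.17 0.503 2.81
vertex -0.772 0.191 2.511
vertex -0.753 0.922 2.629
endloop
endfacet
facet normal 0.325 0.718 0.616
outer loop
vertex -0.17 0.503 2.81
vertex -0.753 0.922 2.629
vertex -1.448 -0.051 4.129
endloop
endfacet
facet normal 0.383 0.137 -0.913
outer loop
vertex -0.753 0.922 2.629
vertex -0.772 0.191 2.511
vertex -1.354 0.61 2.33
endloop
endfacet
facet normal -0.545 0.796 0.264
outer loop
vertex -0.753 0.922 2.629
vertex -1.354 0.61 2.33
vertex -1.448 -0.051 4.129
endloop
endfacet
facet normal 0.382 0.137 -0.914
outer loop
vertex -1.354 0.61 2.33
vertex -0.772 0.191 2.511
vertex -1.373 -0.12 2.213
endloop
endfacet
facet normal -0.999 0.032 -0.040
outer loop
vertex -1.354 0.61 2.33
vertex -1.373 -0.12 2.213
vertex -1.448 -0.051 4.129
endloop
endfacet
facet normal 0.382 0.137 -0.914
outer loop
vertex -1.373 -0.12 2.213
vertex -0.772 0.191 2.511
vertex -0.79 -0.539 2.394
endloop
endfacet
facet normal -0.585 -0.811 0.006
outer loop
vertex -1.373 -0.12 2.213
vertex -0.79 -0.539 2.394
vertex -1.448 -0.051 4.129
endloop
endfacet
facet normal 0.382 0.137 -0.914
outer loop
vertex -0.79 -0.539 2.394
vertex -0.772 0.191 2.511
vertex -0.189 -0.227 2.692
endloop
endfacet
facet normal 0.284 -0.889 0.358
outer loop
vertex -0.79 -0.539 2.394
vertex -0.189 -0.227 2.692
vertex -1.448 -0.051 4.129
endloop
endfacet
facet normal -0.579 -0.202 -0.790
outer loop
vertex 1.31 1.918 -1.308
vertex 0.66 2.416 -0.959
vertex 1.793 2.987 -1.935
endloop
endfacet
facet normal 0.730 -0.560 -0.392
outer loop
vertex 2.36 3.184 -1.161
vertex 1.31 1.918 -1.308
vertex 1.793 2.987 -1.935
endloop
endfacet
facet normal -0.579 -0.202 -0.790
outer loop
vertex 1.793 2.987 -1.935
vertex 0.66 2.416 -0.959
vertex 1.143 3.485 -1.586
endloop
endfacet
facet normal 0.363 0.804 -0.471
outer loop
vertex 1.143 3.485 -1.586
vertex 2.36 3.184 -1.161
vertex 1.793 2.987 -1.935
endloop
endfacet
facet normal -0.363 -0.804 0.471
outer loop
vertex 1.31 1.918 -1.308
vertex 1.227 2.613 -0.185
vertex 0.66 2.416 -0.959
endloop
endfacet
facet normal 0.730 -0.560 -0.392
outer loop
vertex 1.877 2.115 -0.534
vertex 1.31 1.918 -1.308
vertex 2.36 3.184 -1.161
endloop
endfacet
facet normal -0.363 -0.804 0.471
outer loop
vertex 1.877 2.115 -0.534
vertex 1.227 2.613 -0.185
vertex 1.31 1.918 -1.308
endloop
endfacet
facet normal -0.730 0.560 0.392
outer loop
vertex 0.66 2.416 -0.959
vertex 1.227 2.613 -0.185
vertex 1.143 3.485 -1.586
endloop
endfacet
facet normal 0.363 0.804 -0.471
outer loop
vertex 1.71 3.682 -0.812
vertex 2.36 3.184 -1.161
vertex 1.143 3.485 -1.586
endloop
endfacet
facet normal -0.730 0.560 0.392
outer loop
vertex 1.143 3.485 -1.586
vertex 1.227 2.613 -0.185
vertex 1.71 3.682 -0.812
endloop
endfacet
facet normal 0.579 0.202 0.790
outer loop
vertex 1.71 3.682 -0.812
vertex 1.877 2.115 -0.534
vertex 2.36 3.184 -1.161
endloop
endfacet
facet normal 0.579 0.202 0.790
outer loop
vertex 1.227 2.613 -0.185
vertex 1.877 2.115 -0.534
vertex 1.71 3.682 -0.812
endloop
endfacet

endsolid


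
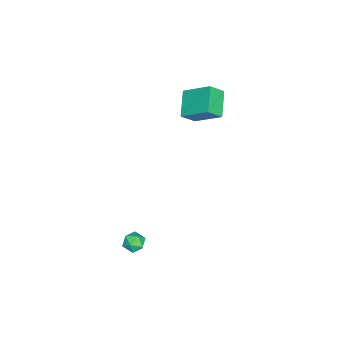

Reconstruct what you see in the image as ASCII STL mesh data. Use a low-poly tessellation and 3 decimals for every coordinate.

solid 
facet normal -0.515 0.529 -0.675
outer loop
vertex -3.814 0.853 3.692
vertex -2.395 1.207 2.887
vertex -4.027 -0.709 2.63
endloop
endfacet
facet normal -0.850 -0.212 0.482
outer loop
vertex -3.445 -1.307 3.393
vertex -3.814 0.853 3.692
vertex -4.027 -0.709 2.63
endloop
endfacet
facet normal -0.515 0.529 -0.675
outer loop
vertex -4.027 -0.709 2.63
vertex -2.395 1.207 2.887
vertex -2.607 -0.355 1.825
endloop
endfacet
facet normal -0.112 -0.822 -0.559
outer loop
vertex -2.607 -0.355 1.825
vertex -3.445 -1.307 3.393
vertex -4.027 -0.709 2.63
endloop
endfacet
facet normal 0.112 0.822 0.559
outer loop
vertex -3.814 0.853 3.692
vertex -1.813 0.609 3.65
vertex -2.395 1.207 2.887
endloop
endfacet
facet normal -0.850 -0.212 0.481
outer loop
vertex -3.233 0.255 4.455
vertex -3.814 0.853 3.692
vertex -3.445 -1.307 3.393
endloop
endfacet
facet normal 0.112 0.822 0.559
outer loop
vertex -3.233 0.255 4.455
vertex -1.813 0.609 3.65
vertex -3.814 0.853 3.692
endloop
endfacet
facet normal 0.850 0.212 -0.482
outer loop
vertex -2.395 1.207 2.887
vertex -1.813 0.609 3.65
vertex -2.607 -0.355 1.825
endloop
endfacet
facet normal -0.112 -0.822 -0.559
outer loop
vertex -2.026 -0.953 2.588
vertex -3.445 -1.307 3.393
vertex -2.607 -0.355 1.825
endloop
endfacet
facet normal 0.850 0.212 -0.482
outer loop
vertex -2.607 -0.355 1.825
vertex -1.813 0.609 3.65
vertex -2.026 -0.953 2.588
endloop
endfacet
facet normal 0.515 -0.529 0.675
outer loop
vertex -2.026 -0.953 2.588
vertex -3.233 0.255 4.455
vertex -3.445 -1.307 3.393
endloop
endfacet
facet normal 0.514 -0.529 0.675
outer loop
vertex -1.813 0.609 3.65
vertex -3.233 0.255 4.455
vertex -2.026 -0.953 2.588
endloop
endfacet
facet normal -0.676 0.588 -0.445
outer loop
vertex 3.066 -1.331 -4.212
vertex 2.572 -1.774 -4.047
vertex 2.733 -1.265 -3.619
endloop
endfacet
facet normal -0.136 0.973 -0.185
outer loop
vertex 3.066 -1.331 -4.212
vertex 2.733 -1.265 -3.619
vertex 3.41 -1.175 -3.643
endloop
endfacet
facet normal 0.467 0.739 -0.485
outer loop
vertex 3.066 -1.331 -4.212
vertex 3.41 -1.175 -3.643
vertex 3.668 -1.628 -4.085
endloop
endfacet
facet normal 0.300 0.209 -0.931
outer loop
vertex 3.066 -1.331 -4.212
vertex 3.668 -1.628 -4.085
vertex 3.15 -1.998 -4.335
endloop
endfacet
facet normal -0.407 0.116 -0.906
outer loop
vertex 3.066 -1.331 -4.212
vertex 3.15 -1.998 -4.335
vertex 2.572 -1.774 -4.047
endloop
endfacet
facet normal -0.095 0.850 0.518
outer loop
vertex 3.41 -1.175 -3.643
vertex 2.733 -1.265 -3.619
vertex 3.13 -1.522 -3.125
endloop
endfacet
facet normal -0.970 0.225 0.097
outer loop
vertex 2.733 -1.265 -3.619
vertex 2.572 -1.774 -4.047
vertex 2.612 -1.892 -3.375
endloop
endfacet
facet normal -0.534 -0.540 -0.650
outer loop
vertex 2.572 -1.774 -4.047
vertex 3.15 -1.998 -4.335
vertex 2.87 -2.345 -3.817
endloop
endfacet
facet normal 0.610 -0.387 -0.692
outer loop
vertex 3.15 -1.998 -4.335
vertex 3.668 -1.628 -4.085
vertex 3.547 -2.255 -3.841
endloop
endfacet
facet normal 0.881 0.472 0.030
outer loop
vertex 3.668 -1.628 -4.085
vertex 3.41 -1.175 -3.643
vertex 3.708 -1.746 -3.413
endloop
endfacet
facet normal -0.300 -0.209 0.931
outer loop
vertex 3.214 -2.189 -3.248
vertex 3.13 -1.522 -3.125
vertex 2.612 -1.892 -3.375
endloop
endfacet
facet normal -0.467 -0.739 0.485
outer loop
vertex 3.214 -2.189 -3.248
vertex 2.612 -1.892 -3.375
vertex 2.87 -2.345 -3.817
endloop
endfacet
facet normal 0.136 -0.973 0.185
outer loop
vertex 3.214 -2.189 -3.248
vertex 2.87 -2.345 -3.817
vertex 3.547 -2.255 -3.841
endloop
endfacet
facet normal 0.676 -0.588 0.445
outer loop
vertex 3.214 -2.189 -3.248
vertex 3.547 -2.255 -3.841
vertex 3.708 -1.746 -3.413
endloop
endfacet
facet normal 0.407 -0.116 0.906
outer loop
vertex 3.214 -2.189 -3.248
vertex 3.708 -1.746 -3.413
vertex 3.13 -1.522 -3.125
endloop
endfacet
facet normal -0.610 0.387 0.692
outer loop
vertex 2.612 -1.892 -3.375
vertex 3.13 -1.522 -3.125
vertex 2.733 -1.265 -3.619
endloop
endfacet
facet normal -0.881 -0.472 -0.030
outer loop
vertex 2.87 -2.345 -3.817
vertex 2.612 -1.892 -3.375
vertex 2.572 -1.774 -4.047
endloop
endfacet
facet normal 0.095 -0.850 -0.518
outer loop
vertex 3.547 -2.255 -3.841
vertex 2.87 -2.345 -3.817
vertex 3.15 -1.998 -4.335
endloop
endfacet
facet normal 0.970 -0.225 -0.097
outer loop
vertex 3.708 -1.746 -3.413
vertex 3.547 -2.255 -3.841
vertex 3.668 -1.628 -4.085
endloop
endfacet
facet normal 0.534 0.540 0.650
outer loop
vertex 3.13 -1.522 -3.125
vertex 3.708 -1.746 -3.413
vertex 3.41 -1.175 -3.643
endloop
endfacet

endsolid


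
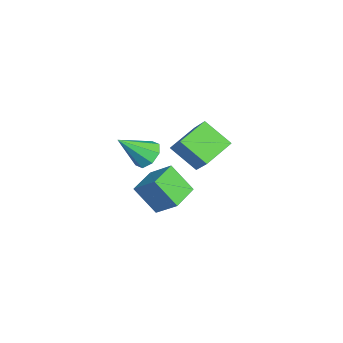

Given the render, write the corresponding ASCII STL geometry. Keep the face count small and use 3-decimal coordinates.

solid 
facet normal -0.175 0.706 -0.687
outer loop
vertex -0.285 -1.18 0.458
vertex -0.794 -1.776 -0.025
vertex -0.964 -1.167 0.644
endloop
endfacet
facet normal 0.250 0.394 0.885
outer loop
vertex -0.285 -1.18 0.458
vertex -0.964 -1.167 0.644
vertex -0.426 -3.264 1.425
endloop
endfacet
facet normal -0.174 0.706 -0.687
outer loop
vertex -0.964 -1.167 0.644
vertex -0.794 -1.776 -0.025
vertex -1.544 -1.51 0.438
endloop
endfacet
facet normal -0.437 0.213 0.874
outer loop
vertex -0.964 -1.167 0.644
vertex -1.544 -1.51 0.438
vertex -0.426 -3.264 1.425
endloop
endfacet
facet normal -0.174 0.706 -0.687
outer loop
vertex -1.544 -1.51 0.438
vertex -0.794 -1.776 -0.025
vertex -1.684 -2.009 -0.039
endloop
endfacet
facet normal -0.829 -0.247 0.501
outer loop
vertex -1.544 -1.51 0.438
vertex -1.684 -2.009 -0.039
vertex -0.426 -3.264 1.425
endloop
endfacet
facet normal -0.174 0.705 -0.688
outer loop
vertex -1.684 -2.009 -0.039
vertex -0.794 -1.776 -0.025
vertex -1.303 -2.372 -0.507
endloop
endfacet
facet normal -0.698 -0.716 -0.013
outer loop
vertex -1.684 -2.009 -0.039
vertex -1.303 -2.372 -0.507
vertex -0.426 -3.264 1.425
endloop
endfacet
facet normal -0.175 0.705 -0.687
outer loop
vertex -1.303 -2.372 -0.507
vertex -0.794 -1.776 -0.025
vertex -0.624 -2.385 -0.693
endloop
endfacet
facet normal -0.119 -0.921 -0.371
outer loop
vertex -1.303 -2.372 -0.507
vertex -0.624 -2.385 -0.693
vertex -0.426 -3.264 1.425
endloop
endfacet
facet normal -0.175 0.705 -0.687
outer loop
vertex -0.624 -2.385 -0.693
vertex -0.794 -1.776 -0.025
vertex -0.045 -2.041 -0.488
endloop
endfacet
facet normal 0.567 -0.740 -0.360
outer loop
vertex -0.624 -2.385 -0.693
vertex -0.045 -2.041 -0.488
vertex -0.426 -3.264 1.425
endloop
endfacet
facet normal -0.175 0.706 -0.687
outer loop
vertex -0.045 -2.041 -0.488
vertex -0.794 -1.776 -0.025
vertex 0.096 -1.542 -0.011
endloop
endfacet
facet normal 0.959 -0.282 0.011
outer loop
vertex -0.045 -2.041 -0.488
vertex 0.096 -1.542 -0.011
vertex -0.426 -3.264 1.425
endloop
endfacet
facet normal -0.175 0.706 -0.687
outer loop
vertex 0.096 -1.542 -0.011
vertex -0.794 -1.776 -0.025
vertex -0.285 -1.18 0.458
endloop
endfacet
facet normal 0.828 0.189 0.527
outer loop
vertex 0.096 -1.542 -0.011
vertex -0.285 -1.18 0.458
vertex -0.426 -3.264 1.425
endloop
endfacet
facet normal -0.657 -0.223 -0.720
outer loop
vertex -3.203 -0.564 -1.347
vertex -4.394 0.752 -0.668
vertex -2.386 0.773 -2.506
endloop
endfacet
facet normal 0.627 -0.693 -0.357
outer loop
vertex -0.986 1.248 -0.972
vertex -3.203 -0.564 -1.347
vertex -2.386 0.773 -2.506
endloop
endfacet
facet normal -0.657 -0.222 -0.720
outer loop
vertex -2.386 0.773 -2.506
vertex -4.394 0.752 -0.668
vertex -3.576 2.09 -1.827
endloop
endfacet
facet normal 0.419 0.686 -0.595
outer loop
vertex -3.576 2.09 -1.827
vertex -0.986 1.248 -0.972
vertex -2.386 0.773 -2.506
endloop
endfacet
facet normal -0.419 -0.686 0.595
outer loop
vertex -3.203 -0.564 -1.347
vertex -2.994 1.227 0.866
vertex -4.394 0.752 -0.668
endloop
endfacet
facet normal 0.627 -0.693 -0.357
outer loop
vertex -1.804 -0.09 0.187
vertex -3.203 -0.564 -1.347
vertex -0.986 1.248 -0.972
endloop
endfacet
facet normal -0.420 -0.686 0.595
outer loop
vertex -1.804 -0.09 0.187
vertex -2.994 1.227 0.866
vertex -3.203 -0.564 -1.347
endloop
endfacet
facet normal -0.627 0.693 0.357
outer loop
vertex -4.394 0.752 -0.668
vertex -2.994 1.227 0.866
vertex -3.576 2.09 -1.827
endloop
endfacet
facet normal 0.419 0.686 -0.594
outer loop
vertex -2.177 2.564 -0.293
vertex -0.986 1.248 -0.972
vertex -3.576 2.09 -1.827
endloop
endfacet
facet normal -0.627 0.693 0.357
outer loop
vertex -3.576 2.09 -1.827
vertex -2.994 1.227 0.866
vertex -2.177 2.564 -0.293
endloop
endfacet
facet normal 0.657 0.223 0.721
outer loop
vertex -2.177 2.564 -0.293
vertex -1.804 -0.09 0.187
vertex -0.986 1.248 -0.972
endloop
endfacet
facet normal 0.657 0.223 0.720
outer loop
vertex -2.994 1.227 0.866
vertex -1.804 -0.09 0.187
vertex -2.177 2.564 -0.293
endloop
endfacet
facet normal -0.854 0.516 0.068
outer loop
vertex 1.414 -1.678 0.282
vertex 2.109 -0.667 1.325
vertex 1.951 -0.606 -1.114
endloop
endfacet
facet normal -0.431 -0.628 -0.648
outer loop
vertex 3.351 -1.453 -1.225
vertex 1.414 -1.678 0.282
vertex 1.951 -0.606 -1.114
endloop
endfacet
facet normal -0.854 0.516 0.068
outer loop
vertex 1.951 -0.606 -1.114
vertex 2.109 -0.667 1.325
vertex 2.646 0.405 -0.07
endloop
endfacet
facet normal 0.292 0.582 -0.759
outer loop
vertex 2.646 0.405 -0.07
vertex 3.351 -1.453 -1.225
vertex 1.951 -0.606 -1.114
endloop
endfacet
facet normal -0.292 -0.582 0.759
outer loop
vertex 1.414 -1.678 0.282
vertex 3.509 -1.514 1.214
vertex 2.109 -0.667 1.325
endloop
endfacet
facet normal -0.431 -0.627 -0.648
outer loop
vertex 2.814 -2.525 0.17
vertex 1.414 -1.678 0.282
vertex 3.351 -1.453 -1.225
endloop
endfacet
facet normal -0.292 -0.583 0.759
outer loop
vertex 2.814 -2.525 0.17
vertex 3.509 -1.514 1.214
vertex 1.414 -1.678 0.282
endloop
endfacet
facet normal 0.431 0.628 0.648
outer loop
vertex 2.109 -0.667 1.325
vertex 3.509 -1.514 1.214
vertex 2.646 0.405 -0.07
endloop
endfacet
facet normal 0.292 0.582 -0.759
outer loop
vertex 4.046 -0.442 -0.182
vertex 3.351 -1.453 -1.225
vertex 2.646 0.405 -0.07
endloop
endfacet
facet normal 0.432 0.628 0.648
outer loop
vertex 2.646 0.405 -0.07
vertex 3.509 -1.514 1.214
vertex 4.046 -0.442 -0.182
endloop
endfacet
facet normal 0.854 -0.516 -0.068
outer loop
vertex 4.046 -0.442 -0.182
vertex 2.814 -2.525 0.17
vertex 3.351 -1.453 -1.225
endloop
endfacet
facet normal 0.854 -0.516 -0.068
outer loop
vertex 3.509 -1.514 1.214
vertex 2.814 -2.525 0.17
vertex 4.046 -0.442 -0.182
endloop
endfacet

endsolid


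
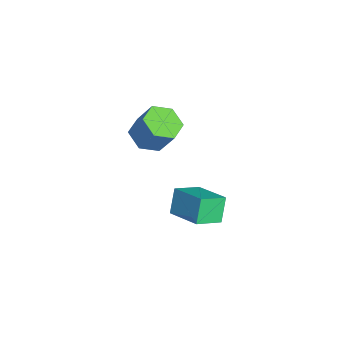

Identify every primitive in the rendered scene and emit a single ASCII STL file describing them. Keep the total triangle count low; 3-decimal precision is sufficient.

solid 
facet normal -0.333 -0.388 -0.859
outer loop
vertex -1.86 -2.876 0.677
vertex -2.645 -2.406 0.769
vertex -1.933 -2.03 0.323
endloop
endfacet
facet normal 0.939 -0.060 -0.337
outer loop
vertex -1.86 -2.876 0.677
vertex -1.933 -2.03 0.323
vertex -1.37 -2.305 1.94
endloop
endfacet
facet normal 0.939 -0.061 -0.337
outer loop
vertex -1.37 -2.305 1.94
vertex -1.933 -2.03 0.323
vertex -1.443 -1.459 1.585
endloop
endfacet
facet normal 0.333 0.389 0.859
outer loop
vertex -1.37 -2.305 1.94
vertex -1.443 -1.459 1.585
vertex -2.155 -1.834 2.031
endloop
endfacet
facet normal -0.333 -0.389 -0.859
outer loop
vertex -1.933 -2.03 0.323
vertex -2.645 -2.406 0.769
vertex -2.718 -1.56 0.414
endloop
endfacet
facet normal 0.401 0.766 -0.502
outer loop
vertex -1.933 -2.03 0.323
vertex -2.718 -1.56 0.414
vertex -1.443 -1.459 1.585
endloop
endfacet
facet normal 0.401 0.766 -0.502
outer loop
vertex -1.443 -1.459 1.585
vertex -2.718 -1.56 0.414
vertex -2.228 -0.988 1.677
endloop
endfacet
facet normal 0.334 0.388 0.859
outer loop
vertex -1.443 -1.459 1.585
vertex -2.228 -0.988 1.677
vertex -2.155 -1.834 2.031
endloop
endfacet
facet normal -0.333 -0.389 -0.859
outer loop
vertex -2.718 -1.56 0.414
vertex -2.645 -2.406 0.769
vertex -3.43 -1.935 0.86
endloop
endfacet
facet normal -0.539 0.826 -0.165
outer loop
vertex -2.718 -1.56 0.414
vertex -3.43 -1.935 0.86
vertex -2.228 -0.988 1.677
endloop
endfacet
facet normal -0.539 0.826 -0.164
outer loop
vertex -2.228 -0.988 1.677
vertex -3.43 -1.935 0.86
vertex -2.94 -1.364 2.123
endloop
endfacet
facet normal 0.333 0.388 0.859
outer loop
vertex -2.228 -0.988 1.677
vertex -2.94 -1.364 2.123
vertex -2.155 -1.834 2.031
endloop
endfacet
facet normal -0.333 -0.389 -0.859
outer loop
vertex -3.43 -1.935 0.86
vertex -2.645 -2.406 0.769
vertex -3.357 -2.781 1.215
endloop
endfacet
facet normal -0.940 0.060 0.337
outer loop
vertex -3.43 -1.935 0.86
vertex -3.357 -2.781 1.215
vertex -2.94 -1.364 2.123
endloop
endfacet
facet normal -0.939 0.060 0.338
outer loop
vertex -2.94 -1.364 2.123
vertex -3.357 -2.781 1.215
vertex -2.867 -2.21 2.477
endloop
endfacet
facet normal 0.333 0.388 0.859
outer loop
vertex -2.94 -1.364 2.123
vertex -2.867 -2.21 2.477
vertex -2.155 -1.834 2.031
endloop
endfacet
facet normal -0.334 -0.388 -0.859
outer loop
vertex -3.357 -2.781 1.215
vertex -2.645 -2.406 0.769
vertex -2.572 -3.252 1.123
endloop
endfacet
facet normal -0.401 -0.766 0.502
outer loop
vertex -3.357 -2.781 1.215
vertex -2.572 -3.252 1.123
vertex -2.867 -2.21 2.477
endloop
endfacet
facet normal -0.401 -0.766 0.502
outer loop
vertex -2.867 -2.21 2.477
vertex -2.572 -3.252 1.123
vertex -2.082 -2.68 2.386
endloop
endfacet
facet normal 0.333 0.389 0.859
outer loop
vertex -2.867 -2.21 2.477
vertex -2.082 -2.68 2.386
vertex -2.155 -1.834 2.031
endloop
endfacet
facet normal -0.333 -0.388 -0.859
outer loop
vertex -2.572 -3.252 1.123
vertex -2.645 -2.406 0.769
vertex -1.86 -2.876 0.677
endloop
endfacet
facet normal 0.539 -0.826 0.165
outer loop
vertex -2.572 -3.252 1.123
vertex -1.86 -2.876 0.677
vertex -2.082 -2.68 2.386
endloop
endfacet
facet normal 0.538 -0.826 0.165
outer loop
vertex -2.082 -2.68 2.386
vertex -1.86 -2.876 0.677
vertex -1.37 -2.305 1.94
endloop
endfacet
facet normal 0.333 0.389 0.859
outer loop
vertex -2.082 -2.68 2.386
vertex -1.37 -2.305 1.94
vertex -2.155 -1.834 2.031
endloop
endfacet
facet normal -0.482 0.212 0.850
outer loop
vertex 1.451 -1.811 1.144
vertex 2.737 -0.932 1.655
vertex 0.948 -0.756 0.596
endloop
endfacet
facet normal -0.784 -0.536 -0.312
outer loop
vertex 1.523 -1.008 -0.415
vertex 1.451 -1.811 1.144
vertex 0.948 -0.756 0.596
endloop
endfacet
facet normal -0.482 0.211 0.850
outer loop
vertex 0.948 -0.756 0.596
vertex 2.737 -0.932 1.655
vertex 2.235 0.122 1.108
endloop
endfacet
facet normal -0.389 0.818 -0.425
outer loop
vertex 2.235 0.122 1.108
vertex 1.523 -1.008 -0.415
vertex 0.948 -0.756 0.596
endloop
endfacet
facet normal 0.389 -0.817 0.425
outer loop
vertex 1.451 -1.811 1.144
vertex 3.312 -1.184 0.644
vertex 2.737 -0.932 1.655
endloop
endfacet
facet normal -0.785 -0.536 -0.312
outer loop
vertex 2.025 -2.062 0.132
vertex 1.451 -1.811 1.144
vertex 1.523 -1.008 -0.415
endloop
endfacet
facet normal 0.389 -0.818 0.424
outer loop
vertex 2.025 -2.062 0.132
vertex 3.312 -1.184 0.644
vertex 1.451 -1.811 1.144
endloop
endfacet
facet normal 0.784 0.536 0.313
outer loop
vertex 2.737 -0.932 1.655
vertex 3.312 -1.184 0.644
vertex 2.235 0.122 1.108
endloop
endfacet
facet normal -0.390 0.817 -0.424
outer loop
vertex 2.809 -0.129 0.096
vertex 1.523 -1.008 -0.415
vertex 2.235 0.122 1.108
endloop
endfacet
facet normal 0.784 0.536 0.312
outer loop
vertex 2.235 0.122 1.108
vertex 3.312 -1.184 0.644
vertex 2.809 -0.129 0.096
endloop
endfacet
facet normal 0.482 -0.211 -0.850
outer loop
vertex 2.809 -0.129 0.096
vertex 2.025 -2.062 0.132
vertex 1.523 -1.008 -0.415
endloop
endfacet
facet normal 0.482 -0.212 -0.850
outer loop
vertex 3.312 -1.184 0.644
vertex 2.025 -2.062 0.132
vertex 2.809 -0.129 0.096
endloop
endfacet

endsolid


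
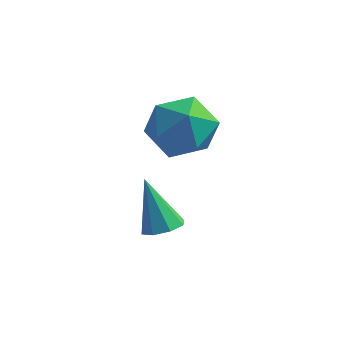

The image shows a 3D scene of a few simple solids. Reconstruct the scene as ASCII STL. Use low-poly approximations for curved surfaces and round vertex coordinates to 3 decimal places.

solid 
facet normal -0.959 0.081 0.271
outer loop
vertex -3.418 0.614 4.01
vertex -3.622 -0.373 3.583
vertex -3.318 -0.281 4.63
endloop
endfacet
facet normal -0.536 0.440 0.721
outer loop
vertex -3.418 0.614 4.01
vertex -3.318 -0.281 4.63
vertex -2.573 0.517 4.697
endloop
endfacet
facet normal -0.173 0.923 0.343
outer loop
vertex -3.418 0.614 4.01
vertex -2.573 0.517 4.697
vertex -2.417 0.919 3.692
endloop
endfacet
facet normal -0.371 0.864 -0.341
outer loop
vertex -3.418 0.614 4.01
vertex -2.417 0.919 3.692
vertex -3.065 0.369 3.004
endloop
endfacet
facet normal -0.857 0.343 -0.384
outer loop
vertex -3.418 0.614 4.01
vertex -3.065 0.369 3.004
vertex -3.622 -0.373 3.583
endloop
endfacet
facet normal -0.067 -0.021 0.998
outer loop
vertex -2.573 0.517 4.697
vertex -3.318 -0.281 4.63
vertex -2.255 -0.529 4.696
endloop
endfacet
facet normal -0.751 -0.602 0.271
outer loop
vertex -3.318 -0.281 4.63
vertex -3.622 -0.373 3.583
vertex -2.903 -1.079 4.008
endloop
endfacet
facet normal -0.586 -0.177 -0.791
outer loop
vertex -3.622 -0.373 3.583
vertex -3.065 0.369 3.004
vertex -2.747 -0.677 3.003
endloop
endfacet
facet normal 0.200 0.665 -0.720
outer loop
vertex -3.065 0.369 3.004
vertex -2.417 0.919 3.692
vertex -2.002 0.121 3.07
endloop
endfacet
facet normal 0.520 0.762 0.386
outer loop
vertex -2.417 0.919 3.692
vertex -2.573 0.517 4.697
vertex -1.698 0.213 4.117
endloop
endfacet
facet normal 0.371 -0.864 0.341
outer loop
vertex -1.902 -0.774 3.69
vertex -2.255 -0.529 4.696
vertex -2.903 -1.079 4.008
endloop
endfacet
facet normal 0.173 -0.923 -0.343
outer loop
vertex -1.902 -0.774 3.69
vertex -2.903 -1.079 4.008
vertex -2.747 -0.677 3.003
endloop
endfacet
facet normal 0.536 -0.440 -0.721
outer loop
vertex -1.902 -0.774 3.69
vertex -2.747 -0.677 3.003
vertex -2.002 0.121 3.07
endloop
endfacet
facet normal 0.959 -0.081 -0.271
outer loop
vertex -1.902 -0.774 3.69
vertex -2.002 0.121 3.07
vertex -1.698 0.213 4.117
endloop
endfacet
facet normal 0.857 -0.343 0.384
outer loop
vertex -1.902 -0.774 3.69
vertex -1.698 0.213 4.117
vertex -2.255 -0.529 4.696
endloop
endfacet
facet normal -0.200 -0.665 0.720
outer loop
vertex -2.903 -1.079 4.008
vertex -2.255 -0.529 4.696
vertex -3.318 -0.281 4.63
endloop
endfacet
facet normal -0.520 -0.762 -0.386
outer loop
vertex -2.747 -0.677 3.003
vertex -2.903 -1.079 4.008
vertex -3.622 -0.373 3.583
endloop
endfacet
facet normal 0.067 0.021 -0.998
outer loop
vertex -2.002 0.121 3.07
vertex -2.747 -0.677 3.003
vertex -3.065 0.369 3.004
endloop
endfacet
facet normal 0.751 0.602 -0.271
outer loop
vertex -1.698 0.213 4.117
vertex -2.002 0.121 3.07
vertex -2.417 0.919 3.692
endloop
endfacet
facet normal 0.586 0.177 0.791
outer loop
vertex -2.255 -0.529 4.696
vertex -1.698 0.213 4.117
vertex -2.573 0.517 4.697
endloop
endfacet
facet normal 0.402 -0.182 -0.897
outer loop
vertex -2.298 -1.562 0.788
vertex -2.698 -1.165 0.528
vertex -2.13 -1.118 0.773
endloop
endfacet
facet normal 0.671 -0.230 0.704
outer loop
vertex -2.298 -1.562 0.788
vertex -2.13 -1.118 0.773
vertex -3.382 -0.855 2.052
endloop
endfacet
facet normal 0.402 -0.182 -0.897
outer loop
vertex -2.13 -1.118 0.773
vertex -2.698 -1.165 0.528
vertex -2.294 -0.702 0.615
endloop
endfacet
facet normal 0.674 0.479 0.562
outer loop
vertex -2.13 -1.118 0.773
vertex -2.294 -0.702 0.615
vertex -3.382 -0.855 2.052
endloop
endfacet
facet normal 0.403 -0.183 -0.897
outer loop
vertex -2.294 -0.702 0.615
vertex -2.698 -1.165 0.528
vertex -2.695 -0.557 0.405
endloop
endfacet
facet normal 0.207 0.944 0.257
outer loop
vertex -2.294 -0.702 0.615
vertex -2.695 -0.557 0.405
vertex -3.382 -0.855 2.052
endloop
endfacet
facet normal 0.402 -0.183 -0.897
outer loop
vertex -2.695 -0.557 0.405
vertex -2.698 -1.165 0.528
vertex -3.097 -0.769 0.268
endloop
endfacet
facet normal -0.458 0.888 -0.030
outer loop
vertex -2.695 -0.557 0.405
vertex -3.097 -0.769 0.268
vertex -3.382 -0.855 2.052
endloop
endfacet
facet normal 0.404 -0.182 -0.897
outer loop
vertex -3.097 -0.769 0.268
vertex -2.698 -1.165 0.528
vertex -3.265 -1.212 0.282
endloop
endfacet
facet normal -0.928 0.348 -0.132
outer loop
vertex -3.097 -0.769 0.268
vertex -3.265 -1.212 0.282
vertex -3.382 -0.855 2.052
endloop
endfacet
facet normal 0.404 -0.183 -0.896
outer loop
vertex -3.265 -1.212 0.282
vertex -2.698 -1.165 0.528
vertex -3.101 -1.628 0.441
endloop
endfacet
facet normal -0.932 -0.363 0.012
outer loop
vertex -3.265 -1.212 0.282
vertex -3.101 -1.628 0.441
vertex -3.382 -0.855 2.052
endloop
endfacet
facet normal 0.402 -0.181 -0.897
outer loop
vertex -3.101 -1.628 0.441
vertex -2.698 -1.165 0.528
vertex -2.7 -1.773 0.65
endloop
endfacet
facet normal -0.464 -0.828 0.316
outer loop
vertex -3.101 -1.628 0.441
vertex -2.7 -1.773 0.65
vertex -3.382 -0.855 2.052
endloop
endfacet
facet normal 0.403 -0.181 -0.897
outer loop
vertex -2.7 -1.773 0.65
vertex -2.698 -1.165 0.528
vertex -2.298 -1.562 0.788
endloop
endfacet
facet normal 0.199 -0.773 0.603
outer loop
vertex -2.7 -1.773 0.65
vertex -2.298 -1.562 0.788
vertex -3.382 -0.855 2.052
endloop
endfacet

endsolid
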